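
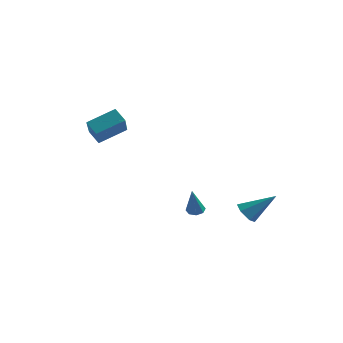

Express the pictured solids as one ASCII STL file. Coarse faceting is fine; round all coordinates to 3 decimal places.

solid 
facet normal -0.728 0.164 0.666
outer loop
vertex -4.145 -3.052 3.422
vertex -3.169 -1.849 4.192
vertex -4.902 -1.695 2.261
endloop
endfacet
facet normal -0.564 -0.695 -0.445
outer loop
vertex -4.211 -1.851 1.628
vertex -4.145 -3.052 3.422
vertex -4.902 -1.695 2.261
endloop
endfacet
facet normal -0.728 0.164 0.666
outer loop
vertex -4.902 -1.695 2.261
vertex -3.169 -1.849 4.192
vertex -3.926 -0.492 3.03
endloop
endfacet
facet normal -0.390 0.699 -0.599
outer loop
vertex -3.926 -0.492 3.03
vertex -4.211 -1.851 1.628
vertex -4.902 -1.695 2.261
endloop
endfacet
facet normal 0.390 -0.700 0.598
outer loop
vertex -4.145 -3.052 3.422
vertex -2.478 -2.005 3.559
vertex -3.169 -1.849 4.192
endloop
endfacet
facet normal -0.564 -0.696 -0.445
outer loop
vertex -3.454 -3.208 2.79
vertex -4.145 -3.052 3.422
vertex -4.211 -1.851 1.628
endloop
endfacet
facet normal 0.390 -0.699 0.599
outer loop
vertex -3.454 -3.208 2.79
vertex -2.478 -2.005 3.559
vertex -4.145 -3.052 3.422
endloop
endfacet
facet normal 0.564 0.696 0.445
outer loop
vertex -3.169 -1.849 4.192
vertex -2.478 -2.005 3.559
vertex -3.926 -0.492 3.03
endloop
endfacet
facet normal -0.390 0.700 -0.599
outer loop
vertex -3.235 -0.648 2.398
vertex -4.211 -1.851 1.628
vertex -3.926 -0.492 3.03
endloop
endfacet
facet normal 0.564 0.695 0.445
outer loop
vertex -3.926 -0.492 3.03
vertex -2.478 -2.005 3.559
vertex -3.235 -0.648 2.398
endloop
endfacet
facet normal 0.728 -0.164 -0.666
outer loop
vertex -3.235 -0.648 2.398
vertex -3.454 -3.208 2.79
vertex -4.211 -1.851 1.628
endloop
endfacet
facet normal 0.727 -0.164 -0.666
outer loop
vertex -2.478 -2.005 3.559
vertex -3.454 -3.208 2.79
vertex -3.235 -0.648 2.398
endloop
endfacet
facet normal -0.677 -0.391 -0.623
outer loop
vertex 2.148 3.374 -4.51
vertex 1.683 3.244 -3.923
vertex 1.646 3.904 -4.297
endloop
endfacet
facet normal 0.518 0.693 -0.502
outer loop
vertex 2.148 3.374 -4.51
vertex 1.646 3.904 -4.297
vertex 3.057 4.036 -2.657
endloop
endfacet
facet normal -0.677 -0.391 -0.624
outer loop
vertex 1.646 3.904 -4.297
vertex 1.683 3.244 -3.923
vertex 1.181 3.773 -3.71
endloop
endfacet
facet normal -0.180 0.981 0.076
outer loop
vertex 1.646 3.904 -4.297
vertex 1.181 3.773 -3.71
vertex 3.057 4.036 -2.657
endloop
endfacet
facet normal -0.677 -0.391 -0.624
outer loop
vertex 1.181 3.773 -3.71
vertex 1.683 3.244 -3.923
vertex 1.218 3.113 -3.336
endloop
endfacet
facet normal -0.490 0.409 0.770
outer loop
vertex 1.181 3.773 -3.71
vertex 1.218 3.113 -3.336
vertex 3.057 4.036 -2.657
endloop
endfacet
facet normal -0.678 -0.390 -0.624
outer loop
vertex 1.218 3.113 -3.336
vertex 1.683 3.244 -3.923
vertex 1.719 2.583 -3.549
endloop
endfacet
facet normal -0.101 -0.452 0.887
outer loop
vertex 1.218 3.113 -3.336
vertex 1.719 2.583 -3.549
vertex 3.057 4.036 -2.657
endloop
endfacet
facet normal -0.678 -0.390 -0.624
outer loop
vertex 1.719 2.583 -3.549
vertex 1.683 3.244 -3.923
vertex 2.184 2.714 -4.136
endloop
endfacet
facet normal 0.598 -0.740 0.308
outer loop
vertex 1.719 2.583 -3.549
vertex 2.184 2.714 -4.136
vertex 3.057 4.036 -2.657
endloop
endfacet
facet normal -0.678 -0.390 -0.623
outer loop
vertex 2.184 2.714 -4.136
vertex 1.683 3.244 -3.923
vertex 2.148 3.374 -4.51
endloop
endfacet
facet normal 0.907 -0.169 -0.385
outer loop
vertex 2.184 2.714 -4.136
vertex 2.148 3.374 -4.51
vertex 3.057 4.036 -2.657
endloop
endfacet
facet normal -0.149 0.454 -0.878
outer loop
vertex 1.198 -1.125 -2.684
vertex 0.943 -0.752 -2.448
vertex 1.431 -0.832 -2.572
endloop
endfacet
facet normal 0.801 -0.579 -0.153
outer loop
vertex 1.198 -1.125 -2.684
vertex 1.431 -0.832 -2.572
vertex 1.217 -1.588 -0.832
endloop
endfacet
facet normal -0.149 0.454 -0.879
outer loop
vertex 1.431 -0.832 -2.572
vertex 0.943 -0.752 -2.448
vertex 1.378 -0.493 -2.388
endloop
endfacet
facet normal 0.986 0.071 0.152
outer loop
vertex 1.431 -0.832 -2.572
vertex 1.378 -0.493 -2.388
vertex 1.217 -1.588 -0.832
endloop
endfacet
facet normal -0.150 0.455 -0.878
outer loop
vertex 1.378 -0.493 -2.388
vertex 0.943 -0.752 -2.448
vertex 1.07 -0.305 -2.238
endloop
endfacet
facet normal 0.615 0.613 0.495
outer loop
vertex 1.378 -0.493 -2.388
vertex 1.07 -0.305 -2.238
vertex 1.217 -1.588 -0.832
endloop
endfacet
facet normal -0.150 0.455 -0.878
outer loop
vertex 1.07 -0.305 -2.238
vertex 0.943 -0.752 -2.448
vertex 0.688 -0.379 -2.211
endloop
endfacet
facet normal -0.094 0.731 0.676
outer loop
vertex 1.07 -0.305 -2.238
vertex 0.688 -0.379 -2.211
vertex 1.217 -1.588 -0.832
endloop
endfacet
facet normal -0.149 0.456 -0.878
outer loop
vertex 0.688 -0.379 -2.211
vertex 0.943 -0.752 -2.448
vertex 0.455 -0.671 -2.323
endloop
endfacet
facet normal -0.727 0.354 0.589
outer loop
vertex 0.688 -0.379 -2.211
vertex 0.455 -0.671 -2.323
vertex 1.217 -1.588 -0.832
endloop
endfacet
facet normal -0.149 0.454 -0.878
outer loop
vertex 0.455 -0.671 -2.323
vertex 0.943 -0.752 -2.448
vertex 0.508 -1.011 -2.508
endloop
endfacet
facet normal -0.912 -0.297 0.284
outer loop
vertex 0.455 -0.671 -2.323
vertex 0.508 -1.011 -2.508
vertex 1.217 -1.588 -0.832
endloop
endfacet
facet normal -0.150 0.455 -0.878
outer loop
vertex 0.508 -1.011 -2.508
vertex 0.943 -0.752 -2.448
vertex 0.816 -1.199 -2.658
endloop
endfacet
facet normal -0.541 -0.839 -0.060
outer loop
vertex 0.508 -1.011 -2.508
vertex 0.816 -1.199 -2.658
vertex 1.217 -1.588 -0.832
endloop
endfacet
facet normal -0.148 0.455 -0.878
outer loop
vertex 0.816 -1.199 -2.658
vertex 0.943 -0.752 -2.448
vertex 1.198 -1.125 -2.684
endloop
endfacet
facet normal 0.169 -0.956 -0.241
outer loop
vertex 0.816 -1.199 -2.658
vertex 1.198 -1.125 -2.684
vertex 1.217 -1.588 -0.832
endloop
endfacet

endsolid


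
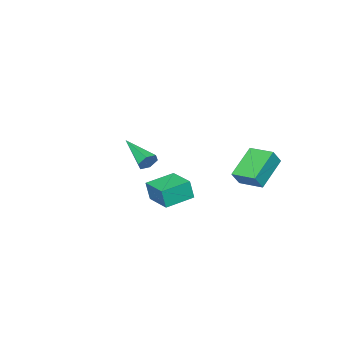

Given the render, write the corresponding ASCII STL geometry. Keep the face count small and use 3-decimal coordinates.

solid 
facet normal 0.239 0.907 -0.347
outer loop
vertex 1.046 -1.401 0.666
vertex 0.781 -1.515 0.186
vertex 0.502 -1.279 0.61
endloop
endfacet
facet normal -0.073 0.128 0.989
outer loop
vertex 1.046 -1.401 0.666
vertex 0.502 -1.279 0.61
vertex 0.319 -3.265 0.854
endloop
endfacet
facet normal 0.241 0.907 -0.346
outer loop
vertex 0.502 -1.279 0.61
vertex 0.781 -1.515 0.186
vertex 0.238 -1.392 0.13
endloop
endfacet
facet normal -0.881 0.137 0.452
outer loop
vertex 0.502 -1.279 0.61
vertex 0.238 -1.392 0.13
vertex 0.319 -3.265 0.854
endloop
endfacet
facet normal 0.241 0.907 -0.346
outer loop
vertex 0.238 -1.392 0.13
vertex 0.781 -1.515 0.186
vertex 0.517 -1.628 -0.294
endloop
endfacet
facet normal -0.866 -0.212 -0.452
outer loop
vertex 0.238 -1.392 0.13
vertex 0.517 -1.628 -0.294
vertex 0.319 -3.265 0.854
endloop
endfacet
facet normal 0.239 0.907 -0.345
outer loop
vertex 0.517 -1.628 -0.294
vertex 0.781 -1.515 0.186
vertex 1.06 -1.75 -0.238
endloop
endfacet
facet normal -0.043 -0.570 -0.820
outer loop
vertex 0.517 -1.628 -0.294
vertex 1.06 -1.75 -0.238
vertex 0.319 -3.265 0.854
endloop
endfacet
facet normal 0.239 0.907 -0.346
outer loop
vertex 1.06 -1.75 -0.238
vertex 0.781 -1.515 0.186
vertex 1.325 -1.637 0.242
endloop
endfacet
facet normal 0.764 -0.579 -0.285
outer loop
vertex 1.06 -1.75 -0.238
vertex 1.325 -1.637 0.242
vertex 0.319 -3.265 0.854
endloop
endfacet
facet normal 0.239 0.907 -0.347
outer loop
vertex 1.325 -1.637 0.242
vertex 0.781 -1.515 0.186
vertex 1.046 -1.401 0.666
endloop
endfacet
facet normal 0.749 -0.230 0.621
outer loop
vertex 1.325 -1.637 0.242
vertex 1.046 -1.401 0.666
vertex 0.319 -3.265 0.854
endloop
endfacet
facet normal -0.846 -0.083 0.527
outer loop
vertex -1.285 2.777 1.735
vertex -1.304 4.076 1.909
vertex -1.76 2.871 0.988
endloop
endfacet
facet normal 0.014 -0.991 -0.133
outer loop
vertex -0.196 3.024 0.011
vertex -1.285 2.777 1.735
vertex -1.76 2.871 0.988
endloop
endfacet
facet normal -0.846 -0.083 0.527
outer loop
vertex -1.76 2.871 0.988
vertex -1.304 4.076 1.909
vertex -1.779 4.169 1.162
endloop
endfacet
facet normal -0.534 0.105 -0.839
outer loop
vertex -1.779 4.169 1.162
vertex -0.196 3.024 0.011
vertex -1.76 2.871 0.988
endloop
endfacet
facet normal 0.534 -0.105 0.839
outer loop
vertex -1.285 2.777 1.735
vertex 0.26 4.229 0.932
vertex -1.304 4.076 1.909
endloop
endfacet
facet normal 0.015 -0.991 -0.133
outer loop
vertex 0.279 2.931 0.758
vertex -1.285 2.777 1.735
vertex -0.196 3.024 0.011
endloop
endfacet
facet normal 0.534 -0.105 0.839
outer loop
vertex 0.279 2.931 0.758
vertex 0.26 4.229 0.932
vertex -1.285 2.777 1.735
endloop
endfacet
facet normal -0.014 0.991 0.132
outer loop
vertex -1.304 4.076 1.909
vertex 0.26 4.229 0.932
vertex -1.779 4.169 1.162
endloop
endfacet
facet normal -0.534 0.105 -0.839
outer loop
vertex -0.215 4.323 0.185
vertex -0.196 3.024 0.011
vertex -1.779 4.169 1.162
endloop
endfacet
facet normal -0.014 0.991 0.134
outer loop
vertex -1.779 4.169 1.162
vertex 0.26 4.229 0.932
vertex -0.215 4.323 0.185
endloop
endfacet
facet normal 0.846 0.083 -0.527
outer loop
vertex -0.215 4.323 0.185
vertex 0.279 2.931 0.758
vertex -0.196 3.024 0.011
endloop
endfacet
facet normal 0.846 0.083 -0.527
outer loop
vertex 0.26 4.229 0.932
vertex 0.279 2.931 0.758
vertex -0.215 4.323 0.185
endloop
endfacet
facet normal -0.930 0.339 0.144
outer loop
vertex 2.423 1.33 1.209
vertex 2.941 2.672 1.392
vertex 2.331 1.5 0.218
endloop
endfacet
facet normal -0.357 -0.925 -0.126
outer loop
vertex 3.679 1.008 0.008
vertex 2.423 1.33 1.209
vertex 2.331 1.5 0.218
endloop
endfacet
facet normal -0.930 0.339 0.144
outer loop
vertex 2.331 1.5 0.218
vertex 2.941 2.672 1.392
vertex 2.849 2.842 0.401
endloop
endfacet
facet normal -0.091 0.169 -0.981
outer loop
vertex 2.849 2.842 0.401
vertex 3.679 1.008 0.008
vertex 2.331 1.5 0.218
endloop
endfacet
facet normal 0.091 -0.169 0.981
outer loop
vertex 2.423 1.33 1.209
vertex 4.289 2.18 1.182
vertex 2.941 2.672 1.392
endloop
endfacet
facet normal -0.357 -0.925 -0.126
outer loop
vertex 3.771 0.838 0.999
vertex 2.423 1.33 1.209
vertex 3.679 1.008 0.008
endloop
endfacet
facet normal 0.091 -0.169 0.981
outer loop
vertex 3.771 0.838 0.999
vertex 4.289 2.18 1.182
vertex 2.423 1.33 1.209
endloop
endfacet
facet normal 0.357 0.925 0.126
outer loop
vertex 2.941 2.672 1.392
vertex 4.289 2.18 1.182
vertex 2.849 2.842 0.401
endloop
endfacet
facet normal -0.091 0.169 -0.981
outer loop
vertex 4.197 2.35 0.191
vertex 3.679 1.008 0.008
vertex 2.849 2.842 0.401
endloop
endfacet
facet normal 0.357 0.925 0.126
outer loop
vertex 2.849 2.842 0.401
vertex 4.289 2.18 1.182
vertex 4.197 2.35 0.191
endloop
endfacet
facet normal 0.930 -0.339 -0.144
outer loop
vertex 4.197 2.35 0.191
vertex 3.771 0.838 0.999
vertex 3.679 1.008 0.008
endloop
endfacet
facet normal 0.930 -0.339 -0.144
outer loop
vertex 4.289 2.18 1.182
vertex 3.771 0.838 0.999
vertex 4.197 2.35 0.191
endloop
endfacet

endsolid


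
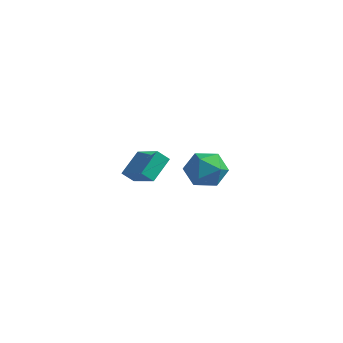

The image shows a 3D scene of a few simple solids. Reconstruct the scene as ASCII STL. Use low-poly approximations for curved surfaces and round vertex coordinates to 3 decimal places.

solid 
facet normal -0.164 0.073 0.984
outer loop
vertex 1.205 3.949 1.556
vertex 0.03 3.591 1.386
vertex 0.912 2.744 1.596
endloop
endfacet
facet normal 0.516 -0.097 0.851
outer loop
vertex 1.205 3.949 1.556
vertex 0.912 2.744 1.596
vertex 1.943 3.112 1.013
endloop
endfacet
facet normal 0.795 0.415 0.442
outer loop
vertex 1.205 3.949 1.556
vertex 1.943 3.112 1.013
vertex 1.699 4.187 0.443
endloop
endfacet
facet normal 0.288 0.902 0.321
outer loop
vertex 1.205 3.949 1.556
vertex 1.699 4.187 0.443
vertex 0.516 4.483 0.673
endloop
endfacet
facet normal -0.305 0.690 0.656
outer loop
vertex 1.205 3.949 1.556
vertex 0.516 4.483 0.673
vertex 0.03 3.591 1.386
endloop
endfacet
facet normal 0.522 -0.706 0.478
outer loop
vertex 1.943 3.112 1.013
vertex 0.912 2.744 1.596
vertex 1.224 2.237 0.507
endloop
endfacet
facet normal -0.579 -0.431 0.693
outer loop
vertex 0.912 2.744 1.596
vertex 0.03 3.591 1.386
vertex 0.041 2.533 0.737
endloop
endfacet
facet normal -0.806 0.569 0.162
outer loop
vertex 0.03 3.591 1.386
vertex 0.516 4.483 0.673
vertex -0.203 3.608 0.167
endloop
endfacet
facet normal 0.154 0.912 -0.380
outer loop
vertex 0.516 4.483 0.673
vertex 1.699 4.187 0.443
vertex 0.828 3.976 -0.416
endloop
endfacet
facet normal 0.975 0.123 -0.185
outer loop
vertex 1.699 4.187 0.443
vertex 1.943 3.112 1.013
vertex 1.71 3.129 -0.206
endloop
endfacet
facet normal -0.288 -0.902 -0.321
outer loop
vertex 0.535 2.771 -0.376
vertex 1.224 2.237 0.507
vertex 0.041 2.533 0.737
endloop
endfacet
facet normal -0.795 -0.415 -0.442
outer loop
vertex 0.535 2.771 -0.376
vertex 0.041 2.533 0.737
vertex -0.203 3.608 0.167
endloop
endfacet
facet normal -0.516 0.097 -0.851
outer loop
vertex 0.535 2.771 -0.376
vertex -0.203 3.608 0.167
vertex 0.828 3.976 -0.416
endloop
endfacet
facet normal 0.164 -0.073 -0.984
outer loop
vertex 0.535 2.771 -0.376
vertex 0.828 3.976 -0.416
vertex 1.71 3.129 -0.206
endloop
endfacet
facet normal 0.305 -0.690 -0.656
outer loop
vertex 0.535 2.771 -0.376
vertex 1.71 3.129 -0.206
vertex 1.224 2.237 0.507
endloop
endfacet
facet normal -0.154 -0.912 0.380
outer loop
vertex 0.041 2.533 0.737
vertex 1.224 2.237 0.507
vertex 0.912 2.744 1.596
endloop
endfacet
facet normal -0.975 -0.123 0.185
outer loop
vertex -0.203 3.608 0.167
vertex 0.041 2.533 0.737
vertex 0.03 3.591 1.386
endloop
endfacet
facet normal -0.522 0.706 -0.478
outer loop
vertex 0.828 3.976 -0.416
vertex -0.203 3.608 0.167
vertex 0.516 4.483 0.673
endloop
endfacet
facet normal 0.579 0.431 -0.693
outer loop
vertex 1.71 3.129 -0.206
vertex 0.828 3.976 -0.416
vertex 1.699 4.187 0.443
endloop
endfacet
facet normal 0.806 -0.569 -0.162
outer loop
vertex 1.224 2.237 0.507
vertex 1.71 3.129 -0.206
vertex 1.943 3.112 1.013
endloop
endfacet
facet normal -0.489 -0.520 0.700
outer loop
vertex 2.124 -3.644 3.627
vertex 2.127 -2.384 4.564
vertex 0.571 -3.121 2.93
endloop
endfacet
facet normal -0.003 -0.803 -0.596
outer loop
vertex 0.973 -2.696 2.356
vertex 2.124 -3.644 3.627
vertex 0.571 -3.121 2.93
endloop
endfacet
facet normal -0.489 -0.520 0.700
outer loop
vertex 0.571 -3.121 2.93
vertex 2.127 -2.384 4.564
vertex 0.575 -1.862 3.867
endloop
endfacet
facet normal -0.871 0.295 -0.392
outer loop
vertex 0.575 -1.862 3.867
vertex 0.973 -2.696 2.356
vertex 0.571 -3.121 2.93
endloop
endfacet
facet normal 0.871 -0.294 0.393
outer loop
vertex 2.124 -3.644 3.627
vertex 2.529 -1.959 3.99
vertex 2.127 -2.384 4.564
endloop
endfacet
facet normal -0.002 -0.802 -0.597
outer loop
vertex 2.525 -3.218 3.053
vertex 2.124 -3.644 3.627
vertex 0.973 -2.696 2.356
endloop
endfacet
facet normal 0.872 -0.294 0.391
outer loop
vertex 2.525 -3.218 3.053
vertex 2.529 -1.959 3.99
vertex 2.124 -3.644 3.627
endloop
endfacet
facet normal 0.002 0.803 0.596
outer loop
vertex 2.127 -2.384 4.564
vertex 2.529 -1.959 3.99
vertex 0.575 -1.862 3.867
endloop
endfacet
facet normal -0.872 0.293 -0.392
outer loop
vertex 0.976 -1.436 3.293
vertex 0.973 -2.696 2.356
vertex 0.575 -1.862 3.867
endloop
endfacet
facet normal 0.002 0.802 0.597
outer loop
vertex 0.575 -1.862 3.867
vertex 2.529 -1.959 3.99
vertex 0.976 -1.436 3.293
endloop
endfacet
facet normal 0.489 0.520 -0.700
outer loop
vertex 0.976 -1.436 3.293
vertex 2.525 -3.218 3.053
vertex 0.973 -2.696 2.356
endloop
endfacet
facet normal 0.489 0.520 -0.700
outer loop
vertex 2.529 -1.959 3.99
vertex 2.525 -3.218 3.053
vertex 0.976 -1.436 3.293
endloop
endfacet

endsolid


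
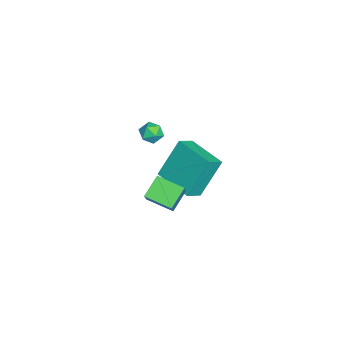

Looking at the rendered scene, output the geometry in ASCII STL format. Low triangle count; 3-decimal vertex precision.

solid 
facet normal -0.691 -0.717 0.094
outer loop
vertex 0.694 -1.22 -2.818
vertex 0.008 -0.316 -0.968
vertex 0.057 -0.672 -3.322
endloop
endfacet
facet normal 0.316 -0.416 -0.852
outer loop
vertex 1.452 0.776 -3.512
vertex 0.694 -1.22 -2.818
vertex 0.057 -0.672 -3.322
endloop
endfacet
facet normal -0.691 -0.717 0.094
outer loop
vertex 0.057 -0.672 -3.322
vertex 0.008 -0.316 -0.968
vertex -0.629 0.232 -1.472
endloop
endfacet
facet normal -0.650 0.559 -0.514
outer loop
vertex -0.629 0.232 -1.472
vertex 1.452 0.776 -3.512
vertex 0.057 -0.672 -3.322
endloop
endfacet
facet normal 0.650 -0.559 0.514
outer loop
vertex 0.694 -1.22 -2.818
vertex 1.403 1.132 -1.158
vertex 0.008 -0.316 -0.968
endloop
endfacet
facet normal 0.316 -0.416 -0.852
outer loop
vertex 2.089 0.228 -3.008
vertex 0.694 -1.22 -2.818
vertex 1.452 0.776 -3.512
endloop
endfacet
facet normal 0.650 -0.559 0.514
outer loop
vertex 2.089 0.228 -3.008
vertex 1.403 1.132 -1.158
vertex 0.694 -1.22 -2.818
endloop
endfacet
facet normal -0.316 0.416 0.852
outer loop
vertex 0.008 -0.316 -0.968
vertex 1.403 1.132 -1.158
vertex -0.629 0.232 -1.472
endloop
endfacet
facet normal -0.650 0.559 -0.514
outer loop
vertex 0.766 1.68 -1.662
vertex 1.452 0.776 -3.512
vertex -0.629 0.232 -1.472
endloop
endfacet
facet normal -0.316 0.416 0.852
outer loop
vertex -0.629 0.232 -1.472
vertex 1.403 1.132 -1.158
vertex 0.766 1.68 -1.662
endloop
endfacet
facet normal 0.691 0.717 -0.094
outer loop
vertex 0.766 1.68 -1.662
vertex 2.089 0.228 -3.008
vertex 1.452 0.776 -3.512
endloop
endfacet
facet normal 0.691 0.717 -0.094
outer loop
vertex 1.403 1.132 -1.158
vertex 2.089 0.228 -3.008
vertex 0.766 1.68 -1.662
endloop
endfacet
facet normal -0.679 0.409 0.609
outer loop
vertex 3.637 -0.949 -0.26
vertex 4.018 0.264 -0.649
vertex 2.293 -0.998 -1.726
endloop
endfacet
facet normal -0.286 -0.912 0.293
outer loop
vertex 3.102 -1.484 -2.451
vertex 3.637 -0.949 -0.26
vertex 2.293 -0.998 -1.726
endloop
endfacet
facet normal -0.680 0.409 0.609
outer loop
vertex 2.293 -0.998 -1.726
vertex 4.018 0.264 -0.649
vertex 2.674 0.215 -2.116
endloop
endfacet
facet normal -0.675 -0.025 -0.737
outer loop
vertex 2.674 0.215 -2.116
vertex 3.102 -1.484 -2.451
vertex 2.293 -0.998 -1.726
endloop
endfacet
facet normal 0.675 0.024 0.737
outer loop
vertex 3.637 -0.949 -0.26
vertex 4.827 -0.222 -1.374
vertex 4.018 0.264 -0.649
endloop
endfacet
facet normal -0.286 -0.912 0.293
outer loop
vertex 4.446 -1.435 -0.984
vertex 3.637 -0.949 -0.26
vertex 3.102 -1.484 -2.451
endloop
endfacet
facet normal 0.675 0.025 0.737
outer loop
vertex 4.446 -1.435 -0.984
vertex 4.827 -0.222 -1.374
vertex 3.637 -0.949 -0.26
endloop
endfacet
facet normal 0.286 0.912 -0.293
outer loop
vertex 4.018 0.264 -0.649
vertex 4.827 -0.222 -1.374
vertex 2.674 0.215 -2.116
endloop
endfacet
facet normal -0.675 -0.025 -0.738
outer loop
vertex 3.483 -0.271 -2.84
vertex 3.102 -1.484 -2.451
vertex 2.674 0.215 -2.116
endloop
endfacet
facet normal 0.286 0.912 -0.293
outer loop
vertex 2.674 0.215 -2.116
vertex 4.827 -0.222 -1.374
vertex 3.483 -0.271 -2.84
endloop
endfacet
facet normal 0.680 -0.409 -0.609
outer loop
vertex 3.483 -0.271 -2.84
vertex 4.446 -1.435 -0.984
vertex 3.102 -1.484 -2.451
endloop
endfacet
facet normal 0.679 -0.409 -0.609
outer loop
vertex 4.827 -0.222 -1.374
vertex 4.446 -1.435 -0.984
vertex 3.483 -0.271 -2.84
endloop
endfacet
facet normal -0.202 0.034 0.979
outer loop
vertex -2.218 -1.398 -1.864
vertex -2.584 -1.935 -1.921
vertex -1.948 -1.986 -1.788
endloop
endfacet
facet normal 0.441 0.311 0.842
outer loop
vertex -2.218 -1.398 -1.864
vertex -1.948 -1.986 -1.788
vertex -1.633 -1.524 -2.124
endloop
endfacet
facet normal 0.354 0.852 0.384
outer loop
vertex -2.218 -1.398 -1.864
vertex -1.633 -1.524 -2.124
vertex -2.075 -1.187 -2.464
endloop
endfacet
facet normal -0.342 0.909 0.238
outer loop
vertex -2.218 -1.398 -1.864
vertex -2.075 -1.187 -2.464
vertex -2.663 -1.441 -2.339
endloop
endfacet
facet normal -0.686 0.403 0.606
outer loop
vertex -2.218 -1.398 -1.864
vertex -2.663 -1.441 -2.339
vertex -2.584 -1.935 -1.921
endloop
endfacet
facet normal 0.833 -0.189 0.521
outer loop
vertex -1.633 -1.524 -2.124
vertex -1.948 -1.986 -1.788
vertex -1.637 -2.139 -2.341
endloop
endfacet
facet normal -0.206 -0.639 0.741
outer loop
vertex -1.948 -1.986 -1.788
vertex -2.584 -1.935 -1.921
vertex -2.225 -2.393 -2.216
endloop
endfacet
facet normal -0.990 -0.042 0.137
outer loop
vertex -2.584 -1.935 -1.921
vertex -2.663 -1.441 -2.339
vertex -2.667 -2.056 -2.556
endloop
endfacet
facet normal -0.433 0.776 -0.458
outer loop
vertex -2.663 -1.441 -2.339
vertex -2.075 -1.187 -2.464
vertex -2.352 -1.594 -2.892
endloop
endfacet
facet normal 0.693 0.686 -0.221
outer loop
vertex -2.075 -1.187 -2.464
vertex -1.633 -1.524 -2.124
vertex -1.716 -1.645 -2.759
endloop
endfacet
facet normal 0.342 -0.909 -0.238
outer loop
vertex -2.082 -2.182 -2.816
vertex -1.637 -2.139 -2.341
vertex -2.225 -2.393 -2.216
endloop
endfacet
facet normal -0.354 -0.852 -0.384
outer loop
vertex -2.082 -2.182 -2.816
vertex -2.225 -2.393 -2.216
vertex -2.667 -2.056 -2.556
endloop
endfacet
facet normal -0.441 -0.311 -0.842
outer loop
vertex -2.082 -2.182 -2.816
vertex -2.667 -2.056 -2.556
vertex -2.352 -1.594 -2.892
endloop
endfacet
facet normal 0.202 -0.034 -0.979
outer loop
vertex -2.082 -2.182 -2.816
vertex -2.352 -1.594 -2.892
vertex -1.716 -1.645 -2.759
endloop
endfacet
facet normal 0.686 -0.403 -0.606
outer loop
vertex -2.082 -2.182 -2.816
vertex -1.716 -1.645 -2.759
vertex -1.637 -2.139 -2.341
endloop
endfacet
facet normal 0.433 -0.776 0.458
outer loop
vertex -2.225 -2.393 -2.216
vertex -1.637 -2.139 -2.341
vertex -1.948 -1.986 -1.788
endloop
endfacet
facet normal -0.693 -0.686 0.221
outer loop
vertex -2.667 -2.056 -2.556
vertex -2.225 -2.393 -2.216
vertex -2.584 -1.935 -1.921
endloop
endfacet
facet normal -0.833 0.189 -0.521
outer loop
vertex -2.352 -1.594 -2.892
vertex -2.667 -2.056 -2.556
vertex -2.663 -1.441 -2.339
endloop
endfacet
facet normal 0.206 0.639 -0.741
outer loop
vertex -1.716 -1.645 -2.759
vertex -2.352 -1.594 -2.892
vertex -2.075 -1.187 -2.464
endloop
endfacet
facet normal 0.990 0.042 -0.137
outer loop
vertex -1.637 -2.139 -2.341
vertex -1.716 -1.645 -2.759
vertex -1.633 -1.524 -2.124
endloop
endfacet

endsolid


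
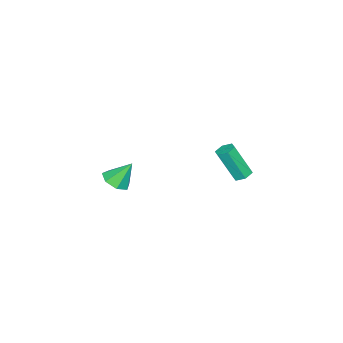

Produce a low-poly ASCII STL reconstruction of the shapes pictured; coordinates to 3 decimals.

solid 
facet normal 0.278 -0.473 -0.836
outer loop
vertex 1.374 -3.202 -0.738
vertex 0.68 -3.657 -0.711
vertex 0.805 -2.926 -1.083
endloop
endfacet
facet normal 0.367 0.921 0.132
outer loop
vertex 1.374 -3.202 -0.738
vertex 0.805 -2.926 -1.083
vertex 0.26 -2.943 0.551
endloop
endfacet
facet normal 0.279 -0.473 -0.836
outer loop
vertex 0.805 -2.926 -1.083
vertex 0.68 -3.657 -0.711
vertex 0.143 -3.2 -1.149
endloop
endfacet
facet normal -0.370 0.922 -0.114
outer loop
vertex 0.805 -2.926 -1.083
vertex 0.143 -3.2 -1.149
vertex 0.26 -2.943 0.551
endloop
endfacet
facet normal 0.279 -0.473 -0.836
outer loop
vertex 0.143 -3.2 -1.149
vertex 0.68 -3.657 -0.711
vertex -0.115 -3.819 -0.885
endloop
endfacet
facet normal -0.922 0.387 0.005
outer loop
vertex 0.143 -3.2 -1.149
vertex -0.115 -3.819 -0.885
vertex 0.26 -2.943 0.551
endloop
endfacet
facet normal 0.279 -0.473 -0.836
outer loop
vertex -0.115 -3.819 -0.885
vertex 0.68 -3.657 -0.711
vertex 0.226 -4.316 -0.49
endloop
endfacet
facet normal -0.873 -0.281 0.399
outer loop
vertex -0.115 -3.819 -0.885
vertex 0.226 -4.316 -0.49
vertex 0.26 -2.943 0.551
endloop
endfacet
facet normal 0.279 -0.473 -0.836
outer loop
vertex 0.226 -4.316 -0.49
vertex 0.68 -3.657 -0.711
vertex 0.909 -4.316 -0.262
endloop
endfacet
facet normal -0.258 -0.580 0.773
outer loop
vertex 0.226 -4.316 -0.49
vertex 0.909 -4.316 -0.262
vertex 0.26 -2.943 0.551
endloop
endfacet
facet normal 0.278 -0.473 -0.836
outer loop
vertex 0.909 -4.316 -0.262
vertex 0.68 -3.657 -0.711
vertex 1.42 -3.821 -0.372
endloop
endfacet
facet normal 0.456 -0.284 0.843
outer loop
vertex 0.909 -4.316 -0.262
vertex 1.42 -3.821 -0.372
vertex 0.26 -2.943 0.551
endloop
endfacet
facet normal 0.278 -0.474 -0.836
outer loop
vertex 1.42 -3.821 -0.372
vertex 0.68 -3.657 -0.711
vertex 1.374 -3.202 -0.738
endloop
endfacet
facet normal 0.735 0.385 0.558
outer loop
vertex 1.42 -3.821 -0.372
vertex 1.374 -3.202 -0.738
vertex 0.26 -2.943 0.551
endloop
endfacet
facet normal -0.136 0.442 -0.887
outer loop
vertex 1.14 3.291 2.104
vertex 0.63 3.403 2.238
vertex 1.023 3.755 2.353
endloop
endfacet
facet normal 0.967 0.255 -0.021
outer loop
vertex 1.14 3.291 2.104
vertex 1.023 3.755 2.353
vertex 1.401 2.444 3.808
endloop
endfacet
facet normal 0.966 0.256 -0.020
outer loop
vertex 1.401 2.444 3.808
vertex 1.023 3.755 2.353
vertex 1.283 2.909 4.056
endloop
endfacet
facet normal 0.136 -0.439 0.888
outer loop
vertex 1.401 2.444 3.808
vertex 1.283 2.909 4.056
vertex 0.89 2.557 3.942
endloop
endfacet
facet normal -0.135 0.441 -0.887
outer loop
vertex 1.023 3.755 2.353
vertex 0.63 3.403 2.238
vertex 0.512 3.868 2.487
endloop
endfacet
facet normal 0.295 0.873 0.389
outer loop
vertex 1.023 3.755 2.353
vertex 0.512 3.868 2.487
vertex 1.283 2.909 4.056
endloop
endfacet
facet normal 0.295 0.873 0.389
outer loop
vertex 1.283 2.909 4.056
vertex 0.512 3.868 2.487
vertex 0.773 3.021 4.191
endloop
endfacet
facet normal 0.138 -0.441 0.887
outer loop
vertex 1.283 2.909 4.056
vertex 0.773 3.021 4.191
vertex 0.89 2.557 3.942
endloop
endfacet
facet normal -0.135 0.441 -0.887
outer loop
vertex 0.512 3.868 2.487
vertex 0.63 3.403 2.238
vertex 0.119 3.516 2.372
endloop
endfacet
facet normal -0.672 0.617 0.410
outer loop
vertex 0.512 3.868 2.487
vertex 0.119 3.516 2.372
vertex 0.773 3.021 4.191
endloop
endfacet
facet normal -0.672 0.617 0.410
outer loop
vertex 0.773 3.021 4.191
vertex 0.119 3.516 2.372
vertex 0.38 2.669 4.076
endloop
endfacet
facet normal 0.136 -0.442 0.887
outer loop
vertex 0.773 3.021 4.191
vertex 0.38 2.669 4.076
vertex 0.89 2.557 3.942
endloop
endfacet
facet normal -0.136 0.439 -0.888
outer loop
vertex 0.119 3.516 2.372
vertex 0.63 3.403 2.238
vertex 0.237 3.051 2.124
endloop
endfacet
facet normal -0.966 -0.256 0.021
outer loop
vertex 0.119 3.516 2.372
vertex 0.237 3.051 2.124
vertex 0.38 2.669 4.076
endloop
endfacet
facet normal -0.967 -0.255 0.021
outer loop
vertex 0.38 2.669 4.076
vertex 0.237 3.051 2.124
vertex 0.497 2.205 3.827
endloop
endfacet
facet normal 0.136 -0.442 0.887
outer loop
vertex 0.38 2.669 4.076
vertex 0.497 2.205 3.827
vertex 0.89 2.557 3.942
endloop
endfacet
facet normal -0.138 0.441 -0.887
outer loop
vertex 0.237 3.051 2.124
vertex 0.63 3.403 2.238
vertex 0.747 2.939 1.989
endloop
endfacet
facet normal -0.295 -0.873 -0.389
outer loop
vertex 0.237 3.051 2.124
vertex 0.747 2.939 1.989
vertex 0.497 2.205 3.827
endloop
endfacet
facet normal -0.295 -0.873 -0.389
outer loop
vertex 0.497 2.205 3.827
vertex 0.747 2.939 1.989
vertex 1.008 2.092 3.693
endloop
endfacet
facet normal 0.135 -0.441 0.887
outer loop
vertex 0.497 2.205 3.827
vertex 1.008 2.092 3.693
vertex 0.89 2.557 3.942
endloop
endfacet
facet normal -0.136 0.442 -0.887
outer loop
vertex 0.747 2.939 1.989
vertex 0.63 3.403 2.238
vertex 1.14 3.291 2.104
endloop
endfacet
facet normal 0.672 -0.617 -0.410
outer loop
vertex 0.747 2.939 1.989
vertex 1.14 3.291 2.104
vertex 1.008 2.092 3.693
endloop
endfacet
facet normal 0.672 -0.617 -0.410
outer loop
vertex 1.008 2.092 3.693
vertex 1.14 3.291 2.104
vertex 1.401 2.444 3.808
endloop
endfacet
facet normal 0.135 -0.441 0.887
outer loop
vertex 1.008 2.092 3.693
vertex 1.401 2.444 3.808
vertex 0.89 2.557 3.942
endloop
endfacet

endsolid


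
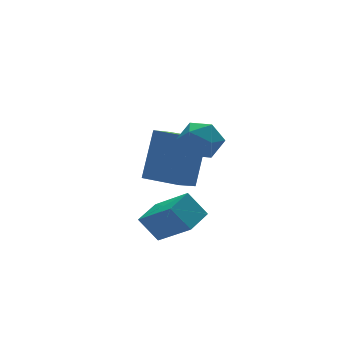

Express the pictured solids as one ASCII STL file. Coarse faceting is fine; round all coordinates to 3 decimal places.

solid 
facet normal -0.137 0.121 0.983
outer loop
vertex -0.656 1.373 2.501
vertex -1.049 0.726 2.526
vertex -0.299 0.719 2.631
endloop
endfacet
facet normal 0.479 0.415 0.773
outer loop
vertex -0.656 1.373 2.501
vertex -0.299 0.719 2.631
vertex 0.008 1.231 2.166
endloop
endfacet
facet normal 0.331 0.903 0.274
outer loop
vertex -0.656 1.373 2.501
vertex 0.008 1.231 2.166
vertex -0.552 1.556 1.773
endloop
endfacet
facet normal -0.375 0.910 0.175
outer loop
vertex -0.656 1.373 2.501
vertex -0.552 1.556 1.773
vertex -1.205 1.244 1.996
endloop
endfacet
facet normal -0.664 0.427 0.613
outer loop
vertex -0.656 1.373 2.501
vertex -1.205 1.244 1.996
vertex -1.049 0.726 2.526
endloop
endfacet
facet normal 0.876 -0.097 0.472
outer loop
vertex 0.008 1.231 2.166
vertex -0.299 0.719 2.631
vertex 0.025 0.496 1.984
endloop
endfacet
facet normal -0.119 -0.571 0.812
outer loop
vertex -0.299 0.719 2.631
vertex -1.049 0.726 2.526
vertex -0.628 0.184 2.207
endloop
endfacet
facet normal -0.974 -0.075 0.213
outer loop
vertex -1.049 0.726 2.526
vertex -1.205 1.244 1.996
vertex -1.188 0.509 1.814
endloop
endfacet
facet normal -0.506 0.705 -0.497
outer loop
vertex -1.205 1.244 1.996
vertex -0.552 1.556 1.773
vertex -0.881 1.021 1.349
endloop
endfacet
facet normal 0.638 0.693 -0.336
outer loop
vertex -0.552 1.556 1.773
vertex 0.008 1.231 2.166
vertex -0.131 1.014 1.454
endloop
endfacet
facet normal 0.375 -0.910 -0.175
outer loop
vertex -0.524 0.367 1.479
vertex 0.025 0.496 1.984
vertex -0.628 0.184 2.207
endloop
endfacet
facet normal -0.331 -0.903 -0.274
outer loop
vertex -0.524 0.367 1.479
vertex -0.628 0.184 2.207
vertex -1.188 0.509 1.814
endloop
endfacet
facet normal -0.479 -0.415 -0.773
outer loop
vertex -0.524 0.367 1.479
vertex -1.188 0.509 1.814
vertex -0.881 1.021 1.349
endloop
endfacet
facet normal 0.137 -0.121 -0.983
outer loop
vertex -0.524 0.367 1.479
vertex -0.881 1.021 1.349
vertex -0.131 1.014 1.454
endloop
endfacet
facet normal 0.664 -0.427 -0.613
outer loop
vertex -0.524 0.367 1.479
vertex -0.131 1.014 1.454
vertex 0.025 0.496 1.984
endloop
endfacet
facet normal 0.506 -0.705 0.497
outer loop
vertex -0.628 0.184 2.207
vertex 0.025 0.496 1.984
vertex -0.299 0.719 2.631
endloop
endfacet
facet normal -0.638 -0.693 0.336
outer loop
vertex -1.188 0.509 1.814
vertex -0.628 0.184 2.207
vertex -1.049 0.726 2.526
endloop
endfacet
facet normal -0.876 0.097 -0.472
outer loop
vertex -0.881 1.021 1.349
vertex -1.188 0.509 1.814
vertex -1.205 1.244 1.996
endloop
endfacet
facet normal 0.119 0.571 -0.812
outer loop
vertex -0.131 1.014 1.454
vertex -0.881 1.021 1.349
vertex -0.552 1.556 1.773
endloop
endfacet
facet normal 0.974 0.075 -0.213
outer loop
vertex 0.025 0.496 1.984
vertex -0.131 1.014 1.454
vertex 0.008 1.231 2.166
endloop
endfacet
facet normal -0.410 0.481 0.775
outer loop
vertex -2.333 -0.415 0.282
vertex -1.503 0.041 0.438
vertex -2.774 0.705 -0.646
endloop
endfacet
facet normal -0.865 -0.475 -0.162
outer loop
vertex -2.377 0.239 -1.398
vertex -2.333 -0.415 0.282
vertex -2.774 0.705 -0.646
endloop
endfacet
facet normal -0.410 0.481 0.775
outer loop
vertex -2.774 0.705 -0.646
vertex -1.503 0.041 0.438
vertex -1.944 1.161 -0.49
endloop
endfacet
facet normal -0.290 0.737 -0.610
outer loop
vertex -1.944 1.161 -0.49
vertex -2.377 0.239 -1.398
vertex -2.774 0.705 -0.646
endloop
endfacet
facet normal 0.290 -0.737 0.610
outer loop
vertex -2.333 -0.415 0.282
vertex -1.106 -0.425 -0.314
vertex -1.503 0.041 0.438
endloop
endfacet
facet normal -0.865 -0.475 -0.162
outer loop
vertex -1.936 -0.881 -0.47
vertex -2.333 -0.415 0.282
vertex -2.377 0.239 -1.398
endloop
endfacet
facet normal 0.290 -0.737 0.610
outer loop
vertex -1.936 -0.881 -0.47
vertex -1.106 -0.425 -0.314
vertex -2.333 -0.415 0.282
endloop
endfacet
facet normal 0.865 0.475 0.162
outer loop
vertex -1.503 0.041 0.438
vertex -1.106 -0.425 -0.314
vertex -1.944 1.161 -0.49
endloop
endfacet
facet normal -0.290 0.737 -0.610
outer loop
vertex -1.547 0.695 -1.242
vertex -2.377 0.239 -1.398
vertex -1.944 1.161 -0.49
endloop
endfacet
facet normal 0.865 0.475 0.162
outer loop
vertex -1.944 1.161 -0.49
vertex -1.106 -0.425 -0.314
vertex -1.547 0.695 -1.242
endloop
endfacet
facet normal 0.410 -0.481 -0.775
outer loop
vertex -1.547 0.695 -1.242
vertex -1.936 -0.881 -0.47
vertex -2.377 0.239 -1.398
endloop
endfacet
facet normal 0.410 -0.481 -0.775
outer loop
vertex -1.106 -0.425 -0.314
vertex -1.936 -0.881 -0.47
vertex -1.547 0.695 -1.242
endloop
endfacet
facet normal -0.834 -0.312 0.455
outer loop
vertex 0.039 2.525 1.191
vertex -0.525 3.796 1.03
vertex -0.666 2.003 -0.46
endloop
endfacet
facet normal 0.403 -0.908 0.115
outer loop
vertex 0.085 2.284 -0.87
vertex 0.039 2.525 1.191
vertex -0.666 2.003 -0.46
endloop
endfacet
facet normal -0.834 -0.312 0.455
outer loop
vertex -0.666 2.003 -0.46
vertex -0.525 3.796 1.03
vertex -1.23 3.274 -0.622
endloop
endfacet
facet normal -0.377 -0.280 -0.883
outer loop
vertex -1.23 3.274 -0.622
vertex 0.085 2.284 -0.87
vertex -0.666 2.003 -0.46
endloop
endfacet
facet normal 0.377 0.279 0.883
outer loop
vertex 0.039 2.525 1.191
vertex 0.226 4.077 0.62
vertex -0.525 3.796 1.03
endloop
endfacet
facet normal 0.403 -0.908 0.115
outer loop
vertex 0.79 2.806 0.782
vertex 0.039 2.525 1.191
vertex 0.085 2.284 -0.87
endloop
endfacet
facet normal 0.376 0.280 0.883
outer loop
vertex 0.79 2.806 0.782
vertex 0.226 4.077 0.62
vertex 0.039 2.525 1.191
endloop
endfacet
facet normal -0.403 0.908 -0.115
outer loop
vertex -0.525 3.796 1.03
vertex 0.226 4.077 0.62
vertex -1.23 3.274 -0.622
endloop
endfacet
facet normal -0.377 -0.279 -0.883
outer loop
vertex -0.479 3.555 -1.031
vertex 0.085 2.284 -0.87
vertex -1.23 3.274 -0.622
endloop
endfacet
facet normal -0.403 0.908 -0.115
outer loop
vertex -1.23 3.274 -0.622
vertex 0.226 4.077 0.62
vertex -0.479 3.555 -1.031
endloop
endfacet
facet normal 0.834 0.313 -0.455
outer loop
vertex -0.479 3.555 -1.031
vertex 0.79 2.806 0.782
vertex 0.085 2.284 -0.87
endloop
endfacet
facet normal 0.834 0.312 -0.455
outer loop
vertex 0.226 4.077 0.62
vertex 0.79 2.806 0.782
vertex -0.479 3.555 -1.031
endloop
endfacet

endsolid


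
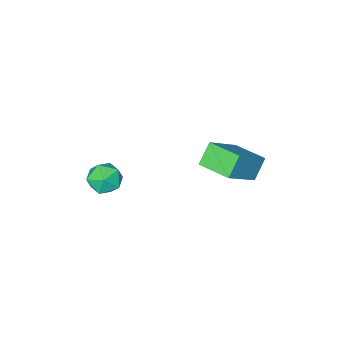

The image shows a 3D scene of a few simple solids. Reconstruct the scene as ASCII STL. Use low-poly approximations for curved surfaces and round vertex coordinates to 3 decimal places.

solid 
facet normal 0.013 0.302 0.953
outer loop
vertex 3.39 -2.101 3.104
vertex 3.963 -2.704 3.287
vertex 4.222 -1.932 3.039
endloop
endfacet
facet normal -0.132 0.846 0.516
outer loop
vertex 3.39 -2.101 3.104
vertex 4.222 -1.932 3.039
vertex 3.682 -1.652 2.442
endloop
endfacet
facet normal -0.719 0.680 0.144
outer loop
vertex 3.39 -2.101 3.104
vertex 3.682 -1.652 2.442
vertex 3.09 -2.253 2.321
endloop
endfacet
facet normal -0.935 0.032 0.352
outer loop
vertex 3.39 -2.101 3.104
vertex 3.09 -2.253 2.321
vertex 3.264 -2.902 2.843
endloop
endfacet
facet normal -0.484 -0.201 0.852
outer loop
vertex 3.39 -2.101 3.104
vertex 3.264 -2.902 2.843
vertex 3.963 -2.704 3.287
endloop
endfacet
facet normal 0.410 0.910 0.056
outer loop
vertex 3.682 -1.652 2.442
vertex 4.222 -1.932 3.039
vertex 4.436 -1.978 2.217
endloop
endfacet
facet normal 0.644 0.030 0.764
outer loop
vertex 4.222 -1.932 3.039
vertex 3.963 -2.704 3.287
vertex 4.61 -2.627 2.739
endloop
endfacet
facet normal -0.160 -0.783 0.601
outer loop
vertex 3.963 -2.704 3.287
vertex 3.264 -2.902 2.843
vertex 4.018 -3.228 2.618
endloop
endfacet
facet normal -0.889 -0.406 -0.209
outer loop
vertex 3.264 -2.902 2.843
vertex 3.09 -2.253 2.321
vertex 3.478 -2.948 2.021
endloop
endfacet
facet normal -0.539 0.641 -0.546
outer loop
vertex 3.09 -2.253 2.321
vertex 3.682 -1.652 2.442
vertex 3.737 -2.176 1.773
endloop
endfacet
facet normal 0.935 -0.032 -0.352
outer loop
vertex 4.31 -2.779 1.956
vertex 4.436 -1.978 2.217
vertex 4.61 -2.627 2.739
endloop
endfacet
facet normal 0.719 -0.680 -0.144
outer loop
vertex 4.31 -2.779 1.956
vertex 4.61 -2.627 2.739
vertex 4.018 -3.228 2.618
endloop
endfacet
facet normal 0.132 -0.846 -0.516
outer loop
vertex 4.31 -2.779 1.956
vertex 4.018 -3.228 2.618
vertex 3.478 -2.948 2.021
endloop
endfacet
facet normal -0.013 -0.302 -0.953
outer loop
vertex 4.31 -2.779 1.956
vertex 3.478 -2.948 2.021
vertex 3.737 -2.176 1.773
endloop
endfacet
facet normal 0.484 0.201 -0.852
outer loop
vertex 4.31 -2.779 1.956
vertex 3.737 -2.176 1.773
vertex 4.436 -1.978 2.217
endloop
endfacet
facet normal 0.889 0.406 0.209
outer loop
vertex 4.61 -2.627 2.739
vertex 4.436 -1.978 2.217
vertex 4.222 -1.932 3.039
endloop
endfacet
facet normal 0.539 -0.641 0.546
outer loop
vertex 4.018 -3.228 2.618
vertex 4.61 -2.627 2.739
vertex 3.963 -2.704 3.287
endloop
endfacet
facet normal -0.410 -0.910 -0.056
outer loop
vertex 3.478 -2.948 2.021
vertex 4.018 -3.228 2.618
vertex 3.264 -2.902 2.843
endloop
endfacet
facet normal -0.644 -0.030 -0.764
outer loop
vertex 3.737 -2.176 1.773
vertex 3.478 -2.948 2.021
vertex 3.09 -2.253 2.321
endloop
endfacet
facet normal 0.160 0.783 -0.601
outer loop
vertex 4.436 -1.978 2.217
vertex 3.737 -2.176 1.773
vertex 3.682 -1.652 2.442
endloop
endfacet
facet normal -0.757 -0.143 -0.637
outer loop
vertex -1.849 -1.151 2.496
vertex -2.215 0.362 2.591
vertex -1.142 -0.924 1.605
endloop
endfacet
facet normal 0.235 -0.970 -0.061
outer loop
vertex 0.455 -0.622 2.949
vertex -1.849 -1.151 2.496
vertex -1.142 -0.924 1.605
endloop
endfacet
facet normal -0.757 -0.143 -0.637
outer loop
vertex -1.142 -0.924 1.605
vertex -2.215 0.362 2.591
vertex -1.508 0.589 1.7
endloop
endfacet
facet normal 0.610 0.196 -0.768
outer loop
vertex -1.508 0.589 1.7
vertex 0.455 -0.622 2.949
vertex -1.142 -0.924 1.605
endloop
endfacet
facet normal -0.610 -0.196 0.768
outer loop
vertex -1.849 -1.151 2.496
vertex -0.618 0.664 3.935
vertex -2.215 0.362 2.591
endloop
endfacet
facet normal 0.235 -0.970 -0.061
outer loop
vertex -0.252 -0.849 3.84
vertex -1.849 -1.151 2.496
vertex 0.455 -0.622 2.949
endloop
endfacet
facet normal -0.610 -0.196 0.768
outer loop
vertex -0.252 -0.849 3.84
vertex -0.618 0.664 3.935
vertex -1.849 -1.151 2.496
endloop
endfacet
facet normal -0.235 0.970 0.061
outer loop
vertex -2.215 0.362 2.591
vertex -0.618 0.664 3.935
vertex -1.508 0.589 1.7
endloop
endfacet
facet normal 0.610 0.196 -0.768
outer loop
vertex 0.089 0.891 3.044
vertex 0.455 -0.622 2.949
vertex -1.508 0.589 1.7
endloop
endfacet
facet normal -0.235 0.970 0.061
outer loop
vertex -1.508 0.589 1.7
vertex -0.618 0.664 3.935
vertex 0.089 0.891 3.044
endloop
endfacet
facet normal 0.757 0.143 0.637
outer loop
vertex 0.089 0.891 3.044
vertex -0.252 -0.849 3.84
vertex 0.455 -0.622 2.949
endloop
endfacet
facet normal 0.757 0.143 0.637
outer loop
vertex -0.618 0.664 3.935
vertex -0.252 -0.849 3.84
vertex 0.089 0.891 3.044
endloop
endfacet

endsolid


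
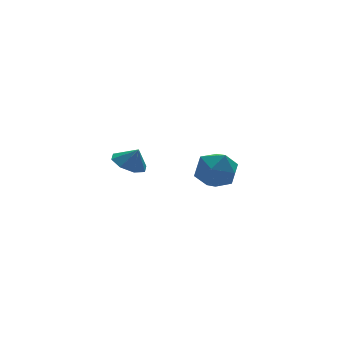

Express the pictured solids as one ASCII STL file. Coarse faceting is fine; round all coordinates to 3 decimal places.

solid 
facet normal -0.352 -0.254 0.901
outer loop
vertex 1.765 0.152 1.007
vertex 1.756 -1.031 0.67
vertex 2.757 -0.549 1.197
endloop
endfacet
facet normal 0.054 0.332 0.942
outer loop
vertex 1.765 0.152 1.007
vertex 2.757 -0.549 1.197
vertex 2.888 0.602 0.784
endloop
endfacet
facet normal -0.230 0.827 0.513
outer loop
vertex 1.765 0.152 1.007
vertex 2.888 0.602 0.784
vertex 1.967 0.832 0.001
endloop
endfacet
facet normal -0.810 0.548 0.208
outer loop
vertex 1.765 0.152 1.007
vertex 1.967 0.832 0.001
vertex 1.267 -0.177 -0.069
endloop
endfacet
facet normal -0.886 -0.121 0.447
outer loop
vertex 1.765 0.152 1.007
vertex 1.267 -0.177 -0.069
vertex 1.756 -1.031 0.67
endloop
endfacet
facet normal 0.702 0.168 0.692
outer loop
vertex 2.888 0.602 0.784
vertex 2.757 -0.549 1.197
vertex 3.573 -0.303 0.309
endloop
endfacet
facet normal 0.046 -0.779 0.626
outer loop
vertex 2.757 -0.549 1.197
vertex 1.756 -1.031 0.67
vertex 2.873 -1.312 0.239
endloop
endfacet
facet normal -0.819 -0.563 -0.109
outer loop
vertex 1.756 -1.031 0.67
vertex 1.267 -0.177 -0.069
vertex 1.952 -1.082 -0.544
endloop
endfacet
facet normal -0.697 0.518 -0.497
outer loop
vertex 1.267 -0.177 -0.069
vertex 1.967 0.832 0.001
vertex 2.083 0.069 -0.957
endloop
endfacet
facet normal 0.243 0.970 -0.001
outer loop
vertex 1.967 0.832 0.001
vertex 2.888 0.602 0.784
vertex 3.084 0.551 -0.43
endloop
endfacet
facet normal 0.810 -0.548 -0.208
outer loop
vertex 3.075 -0.632 -0.767
vertex 3.573 -0.303 0.309
vertex 2.873 -1.312 0.239
endloop
endfacet
facet normal 0.230 -0.827 -0.513
outer loop
vertex 3.075 -0.632 -0.767
vertex 2.873 -1.312 0.239
vertex 1.952 -1.082 -0.544
endloop
endfacet
facet normal -0.054 -0.332 -0.942
outer loop
vertex 3.075 -0.632 -0.767
vertex 1.952 -1.082 -0.544
vertex 2.083 0.069 -0.957
endloop
endfacet
facet normal 0.352 0.254 -0.901
outer loop
vertex 3.075 -0.632 -0.767
vertex 2.083 0.069 -0.957
vertex 3.084 0.551 -0.43
endloop
endfacet
facet normal 0.886 0.121 -0.447
outer loop
vertex 3.075 -0.632 -0.767
vertex 3.084 0.551 -0.43
vertex 3.573 -0.303 0.309
endloop
endfacet
facet normal 0.697 -0.518 0.497
outer loop
vertex 2.873 -1.312 0.239
vertex 3.573 -0.303 0.309
vertex 2.757 -0.549 1.197
endloop
endfacet
facet normal -0.243 -0.970 0.001
outer loop
vertex 1.952 -1.082 -0.544
vertex 2.873 -1.312 0.239
vertex 1.756 -1.031 0.67
endloop
endfacet
facet normal -0.702 -0.168 -0.692
outer loop
vertex 2.083 0.069 -0.957
vertex 1.952 -1.082 -0.544
vertex 1.267 -0.177 -0.069
endloop
endfacet
facet normal -0.046 0.779 -0.626
outer loop
vertex 3.084 0.551 -0.43
vertex 2.083 0.069 -0.957
vertex 1.967 0.832 0.001
endloop
endfacet
facet normal 0.819 0.563 0.109
outer loop
vertex 3.573 -0.303 0.309
vertex 3.084 0.551 -0.43
vertex 2.888 0.602 0.784
endloop
endfacet
facet normal -0.360 0.282 -0.889
outer loop
vertex -2.956 -3.655 2.511
vertex -3.44 -2.999 2.915
vertex -2.605 -3.056 2.559
endloop
endfacet
facet normal 0.832 -0.506 0.226
outer loop
vertex -2.956 -3.655 2.511
vertex -2.605 -3.056 2.559
vertex -3.08 -3.281 3.805
endloop
endfacet
facet normal -0.360 0.281 -0.890
outer loop
vertex -2.605 -3.056 2.559
vertex -3.44 -2.999 2.915
vertex -2.743 -2.423 2.815
endloop
endfacet
facet normal 0.930 0.055 0.364
outer loop
vertex -2.605 -3.056 2.559
vertex -2.743 -2.423 2.815
vertex -3.08 -3.281 3.805
endloop
endfacet
facet normal -0.360 0.282 -0.889
outer loop
vertex -2.743 -2.423 2.815
vertex -3.44 -2.999 2.915
vertex -3.29 -2.128 3.13
endloop
endfacet
facet normal 0.618 0.478 0.625
outer loop
vertex -2.743 -2.423 2.815
vertex -3.29 -2.128 3.13
vertex -3.08 -3.281 3.805
endloop
endfacet
facet normal -0.361 0.282 -0.889
outer loop
vertex -3.29 -2.128 3.13
vertex -3.44 -2.999 2.915
vertex -3.924 -2.343 3.319
endloop
endfacet
facet normal 0.080 0.514 0.854
outer loop
vertex -3.29 -2.128 3.13
vertex -3.924 -2.343 3.319
vertex -3.08 -3.281 3.805
endloop
endfacet
facet normal -0.361 0.281 -0.889
outer loop
vertex -3.924 -2.343 3.319
vertex -3.44 -2.999 2.915
vertex -4.276 -2.943 3.272
endloop
endfacet
facet normal -0.369 0.144 0.918
outer loop
vertex -3.924 -2.343 3.319
vertex -4.276 -2.943 3.272
vertex -3.08 -3.281 3.805
endloop
endfacet
facet normal -0.361 0.282 -0.889
outer loop
vertex -4.276 -2.943 3.272
vertex -3.44 -2.999 2.915
vertex -4.137 -3.575 3.015
endloop
endfacet
facet normal -0.466 -0.419 0.779
outer loop
vertex -4.276 -2.943 3.272
vertex -4.137 -3.575 3.015
vertex -3.08 -3.281 3.805
endloop
endfacet
facet normal -0.360 0.282 -0.889
outer loop
vertex -4.137 -3.575 3.015
vertex -3.44 -2.999 2.915
vertex -3.591 -3.871 2.7
endloop
endfacet
facet normal -0.155 -0.840 0.520
outer loop
vertex -4.137 -3.575 3.015
vertex -3.591 -3.871 2.7
vertex -3.08 -3.281 3.805
endloop
endfacet
facet normal -0.360 0.282 -0.889
outer loop
vertex -3.591 -3.871 2.7
vertex -3.44 -2.999 2.915
vertex -2.956 -3.655 2.511
endloop
endfacet
facet normal 0.384 -0.876 0.290
outer loop
vertex -3.591 -3.871 2.7
vertex -2.956 -3.655 2.511
vertex -3.08 -3.281 3.805
endloop
endfacet

endsolid


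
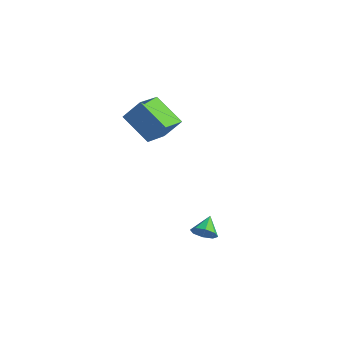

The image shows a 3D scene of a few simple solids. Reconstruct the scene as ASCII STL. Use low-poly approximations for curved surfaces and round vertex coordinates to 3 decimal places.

solid 
facet normal -0.475 -0.400 -0.784
outer loop
vertex -0.638 -1.681 3.489
vertex -0.967 -0.26 2.963
vertex 0.899 -1.672 2.553
endloop
endfacet
facet normal 0.212 -0.917 0.339
outer loop
vertex 1.507 -1.16 3.557
vertex -0.638 -1.681 3.489
vertex 0.899 -1.672 2.553
endloop
endfacet
facet normal -0.475 -0.400 -0.784
outer loop
vertex 0.899 -1.672 2.553
vertex -0.967 -0.26 2.963
vertex 0.571 -0.251 2.027
endloop
endfacet
facet normal 0.854 0.005 -0.520
outer loop
vertex 0.571 -0.251 2.027
vertex 1.507 -1.16 3.557
vertex 0.899 -1.672 2.553
endloop
endfacet
facet normal -0.854 -0.005 0.520
outer loop
vertex -0.638 -1.681 3.489
vertex -0.359 0.252 3.967
vertex -0.967 -0.26 2.963
endloop
endfacet
facet normal 0.212 -0.917 0.339
outer loop
vertex -0.031 -1.169 4.493
vertex -0.638 -1.681 3.489
vertex 1.507 -1.16 3.557
endloop
endfacet
facet normal -0.855 -0.005 0.519
outer loop
vertex -0.031 -1.169 4.493
vertex -0.359 0.252 3.967
vertex -0.638 -1.681 3.489
endloop
endfacet
facet normal -0.212 0.917 -0.339
outer loop
vertex -0.967 -0.26 2.963
vertex -0.359 0.252 3.967
vertex 0.571 -0.251 2.027
endloop
endfacet
facet normal 0.854 0.006 -0.519
outer loop
vertex 1.178 0.261 3.031
vertex 1.507 -1.16 3.557
vertex 0.571 -0.251 2.027
endloop
endfacet
facet normal -0.212 0.917 -0.339
outer loop
vertex 0.571 -0.251 2.027
vertex -0.359 0.252 3.967
vertex 1.178 0.261 3.031
endloop
endfacet
facet normal 0.475 0.400 0.784
outer loop
vertex 1.178 0.261 3.031
vertex -0.031 -1.169 4.493
vertex 1.507 -1.16 3.557
endloop
endfacet
facet normal 0.475 0.400 0.784
outer loop
vertex -0.359 0.252 3.967
vertex -0.031 -1.169 4.493
vertex 1.178 0.261 3.031
endloop
endfacet
facet normal 0.363 -0.796 -0.485
outer loop
vertex 4.405 -1.057 -2.183
vertex 3.829 -1.144 -2.472
vertex 4.369 -0.811 -2.614
endloop
endfacet
facet normal 0.623 0.701 0.348
outer loop
vertex 4.405 -1.057 -2.183
vertex 4.369 -0.811 -2.614
vertex 3.451 -0.316 -1.968
endloop
endfacet
facet normal 0.363 -0.796 -0.484
outer loop
vertex 4.369 -0.811 -2.614
vertex 3.829 -1.144 -2.472
vertex 4.017 -0.76 -2.962
endloop
endfacet
facet normal 0.343 0.915 -0.213
outer loop
vertex 4.369 -0.811 -2.614
vertex 4.017 -0.76 -2.962
vertex 3.451 -0.316 -1.968
endloop
endfacet
facet normal 0.364 -0.796 -0.484
outer loop
vertex 4.017 -0.76 -2.962
vertex 3.829 -1.144 -2.472
vertex 3.555 -0.934 -3.023
endloop
endfacet
facet normal -0.244 0.826 -0.508
outer loop
vertex 4.017 -0.76 -2.962
vertex 3.555 -0.934 -3.023
vertex 3.451 -0.316 -1.968
endloop
endfacet
facet normal 0.364 -0.796 -0.484
outer loop
vertex 3.555 -0.934 -3.023
vertex 3.829 -1.144 -2.472
vertex 3.254 -1.231 -2.761
endloop
endfacet
facet normal -0.795 0.486 -0.363
outer loop
vertex 3.555 -0.934 -3.023
vertex 3.254 -1.231 -2.761
vertex 3.451 -0.316 -1.968
endloop
endfacet
facet normal 0.364 -0.796 -0.484
outer loop
vertex 3.254 -1.231 -2.761
vertex 3.829 -1.144 -2.472
vertex 3.289 -1.477 -2.33
endloop
endfacet
facet normal -0.986 0.096 0.135
outer loop
vertex 3.254 -1.231 -2.761
vertex 3.289 -1.477 -2.33
vertex 3.451 -0.316 -1.968
endloop
endfacet
facet normal 0.363 -0.796 -0.484
outer loop
vertex 3.289 -1.477 -2.33
vertex 3.829 -1.144 -2.472
vertex 3.641 -1.528 -1.982
endloop
endfacet
facet normal -0.707 -0.119 0.697
outer loop
vertex 3.289 -1.477 -2.33
vertex 3.641 -1.528 -1.982
vertex 3.451 -0.316 -1.968
endloop
endfacet
facet normal 0.364 -0.796 -0.484
outer loop
vertex 3.641 -1.528 -1.982
vertex 3.829 -1.144 -2.472
vertex 4.103 -1.354 -1.921
endloop
endfacet
facet normal -0.120 -0.030 0.992
outer loop
vertex 3.641 -1.528 -1.982
vertex 4.103 -1.354 -1.921
vertex 3.451 -0.316 -1.968
endloop
endfacet
facet normal 0.363 -0.796 -0.484
outer loop
vertex 4.103 -1.354 -1.921
vertex 3.829 -1.144 -2.472
vertex 4.405 -1.057 -2.183
endloop
endfacet
facet normal 0.431 0.309 0.848
outer loop
vertex 4.103 -1.354 -1.921
vertex 4.405 -1.057 -2.183
vertex 3.451 -0.316 -1.968
endloop
endfacet

endsolid


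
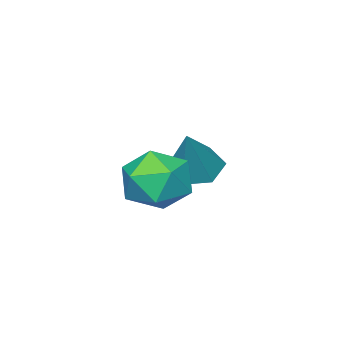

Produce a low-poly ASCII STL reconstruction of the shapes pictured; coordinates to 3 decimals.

solid 
facet normal -0.486 -0.275 -0.829
outer loop
vertex 1.126 -2.216 2.907
vertex 0.598 -1.612 3.016
vertex 1.27 -1.489 2.581
endloop
endfacet
facet normal 0.973 -0.221 -0.063
outer loop
vertex 1.126 -2.216 2.907
vertex 1.27 -1.489 2.581
vertex 1.482 -1.108 4.524
endloop
endfacet
facet normal -0.486 -0.277 -0.829
outer loop
vertex 1.27 -1.489 2.581
vertex 0.598 -1.612 3.016
vertex 0.741 -0.885 2.689
endloop
endfacet
facet normal 0.717 0.665 -0.209
outer loop
vertex 1.27 -1.489 2.581
vertex 0.741 -0.885 2.689
vertex 1.482 -1.108 4.524
endloop
endfacet
facet normal -0.486 -0.277 -0.829
outer loop
vertex 0.741 -0.885 2.689
vertex 0.598 -1.612 3.016
vertex 0.069 -1.008 3.124
endloop
endfacet
facet normal -0.081 0.985 0.153
outer loop
vertex 0.741 -0.885 2.689
vertex 0.069 -1.008 3.124
vertex 1.482 -1.108 4.524
endloop
endfacet
facet normal -0.486 -0.277 -0.829
outer loop
vertex 0.069 -1.008 3.124
vertex 0.598 -1.612 3.016
vertex -0.074 -1.735 3.451
endloop
endfacet
facet normal -0.624 0.419 0.660
outer loop
vertex 0.069 -1.008 3.124
vertex -0.074 -1.735 3.451
vertex 1.482 -1.108 4.524
endloop
endfacet
facet normal -0.486 -0.277 -0.829
outer loop
vertex -0.074 -1.735 3.451
vertex 0.598 -1.612 3.016
vertex 0.454 -2.339 3.343
endloop
endfacet
facet normal -0.368 -0.465 0.805
outer loop
vertex -0.074 -1.735 3.451
vertex 0.454 -2.339 3.343
vertex 1.482 -1.108 4.524
endloop
endfacet
facet normal -0.487 -0.276 -0.829
outer loop
vertex 0.454 -2.339 3.343
vertex 0.598 -1.612 3.016
vertex 1.126 -2.216 2.907
endloop
endfacet
facet normal 0.431 -0.786 0.443
outer loop
vertex 0.454 -2.339 3.343
vertex 1.126 -2.216 2.907
vertex 1.482 -1.108 4.524
endloop
endfacet
facet normal -0.166 0.419 0.893
outer loop
vertex 3.555 0.364 4.312
vertex 2.579 -0.0 4.301
vertex 3.344 -0.574 4.713
endloop
endfacet
facet normal 0.519 0.235 0.822
outer loop
vertex 3.555 0.364 4.312
vertex 3.344 -0.574 4.713
vertex 4.198 -0.435 4.134
endloop
endfacet
facet normal 0.781 0.573 0.249
outer loop
vertex 3.555 0.364 4.312
vertex 4.198 -0.435 4.134
vertex 3.96 0.224 3.364
endloop
endfacet
facet normal 0.256 0.966 -0.033
outer loop
vertex 3.555 0.364 4.312
vertex 3.96 0.224 3.364
vertex 2.96 0.493 3.467
endloop
endfacet
facet normal -0.329 0.871 0.365
outer loop
vertex 3.555 0.364 4.312
vertex 2.96 0.493 3.467
vertex 2.579 -0.0 4.301
endloop
endfacet
facet normal 0.547 -0.467 0.695
outer loop
vertex 4.198 -0.435 4.134
vertex 3.344 -0.574 4.713
vertex 3.62 -1.293 4.013
endloop
endfacet
facet normal -0.563 -0.169 0.809
outer loop
vertex 3.344 -0.574 4.713
vertex 2.579 -0.0 4.301
vertex 2.62 -1.024 4.116
endloop
endfacet
facet normal -0.826 0.562 -0.045
outer loop
vertex 2.579 -0.0 4.301
vertex 2.96 0.493 3.467
vertex 2.382 -0.365 3.346
endloop
endfacet
facet normal 0.122 0.716 -0.687
outer loop
vertex 2.96 0.493 3.467
vertex 3.96 0.224 3.364
vertex 3.236 -0.226 2.767
endloop
endfacet
facet normal 0.970 0.081 -0.231
outer loop
vertex 3.96 0.224 3.364
vertex 4.198 -0.435 4.134
vertex 4.001 -0.8 3.179
endloop
endfacet
facet normal -0.256 -0.966 0.033
outer loop
vertex 3.025 -1.164 3.168
vertex 3.62 -1.293 4.013
vertex 2.62 -1.024 4.116
endloop
endfacet
facet normal -0.781 -0.573 -0.249
outer loop
vertex 3.025 -1.164 3.168
vertex 2.62 -1.024 4.116
vertex 2.382 -0.365 3.346
endloop
endfacet
facet normal -0.519 -0.235 -0.822
outer loop
vertex 3.025 -1.164 3.168
vertex 2.382 -0.365 3.346
vertex 3.236 -0.226 2.767
endloop
endfacet
facet normal 0.166 -0.419 -0.893
outer loop
vertex 3.025 -1.164 3.168
vertex 3.236 -0.226 2.767
vertex 4.001 -0.8 3.179
endloop
endfacet
facet normal 0.329 -0.871 -0.365
outer loop
vertex 3.025 -1.164 3.168
vertex 4.001 -0.8 3.179
vertex 3.62 -1.293 4.013
endloop
endfacet
facet normal -0.122 -0.716 0.687
outer loop
vertex 2.62 -1.024 4.116
vertex 3.62 -1.293 4.013
vertex 3.344 -0.574 4.713
endloop
endfacet
facet normal -0.970 -0.081 0.231
outer loop
vertex 2.382 -0.365 3.346
vertex 2.62 -1.024 4.116
vertex 2.579 -0.0 4.301
endloop
endfacet
facet normal -0.547 0.467 -0.695
outer loop
vertex 3.236 -0.226 2.767
vertex 2.382 -0.365 3.346
vertex 2.96 0.493 3.467
endloop
endfacet
facet normal 0.563 0.169 -0.809
outer loop
vertex 4.001 -0.8 3.179
vertex 3.236 -0.226 2.767
vertex 3.96 0.224 3.364
endloop
endfacet
facet normal 0.826 -0.562 0.045
outer loop
vertex 3.62 -1.293 4.013
vertex 4.001 -0.8 3.179
vertex 4.198 -0.435 4.134
endloop
endfacet

endsolid


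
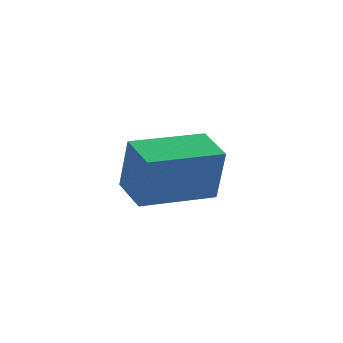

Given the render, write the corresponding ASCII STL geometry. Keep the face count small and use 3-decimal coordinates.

solid 
facet normal -0.994 0.063 0.086
outer loop
vertex -2.532 -2.467 4.078
vertex -2.444 -1.292 4.241
vertex -2.654 -2.239 2.499
endloop
endfacet
facet normal -0.073 -0.988 -0.137
outer loop
vertex -0.576 -2.368 2.319
vertex -2.532 -2.467 4.078
vertex -2.654 -2.239 2.499
endloop
endfacet
facet normal -0.994 0.062 0.086
outer loop
vertex -2.654 -2.239 2.499
vertex -2.444 -1.292 4.241
vertex -2.567 -1.064 2.662
endloop
endfacet
facet normal -0.077 0.143 -0.987
outer loop
vertex -2.567 -1.064 2.662
vertex -0.576 -2.368 2.319
vertex -2.654 -2.239 2.499
endloop
endfacet
facet normal 0.077 -0.143 0.987
outer loop
vertex -2.532 -2.467 4.078
vertex -0.366 -1.421 4.061
vertex -2.444 -1.292 4.241
endloop
endfacet
facet normal -0.073 -0.988 -0.137
outer loop
vertex -0.453 -2.596 3.898
vertex -2.532 -2.467 4.078
vertex -0.576 -2.368 2.319
endloop
endfacet
facet normal 0.077 -0.143 0.987
outer loop
vertex -0.453 -2.596 3.898
vertex -0.366 -1.421 4.061
vertex -2.532 -2.467 4.078
endloop
endfacet
facet normal 0.073 0.988 0.137
outer loop
vertex -2.444 -1.292 4.241
vertex -0.366 -1.421 4.061
vertex -2.567 -1.064 2.662
endloop
endfacet
facet normal -0.077 0.143 -0.987
outer loop
vertex -0.488 -1.193 2.482
vertex -0.576 -2.368 2.319
vertex -2.567 -1.064 2.662
endloop
endfacet
facet normal 0.073 0.988 0.137
outer loop
vertex -2.567 -1.064 2.662
vertex -0.366 -1.421 4.061
vertex -0.488 -1.193 2.482
endloop
endfacet
facet normal 0.994 -0.062 -0.086
outer loop
vertex -0.488 -1.193 2.482
vertex -0.453 -2.596 3.898
vertex -0.576 -2.368 2.319
endloop
endfacet
facet normal 0.994 -0.062 -0.086
outer loop
vertex -0.366 -1.421 4.061
vertex -0.453 -2.596 3.898
vertex -0.488 -1.193 2.482
endloop
endfacet
facet normal 0.423 0.746 -0.513
outer loop
vertex 1.272 1.22 1.793
vertex 0.751 1.204 1.34
vertex 0.805 1.573 1.921
endloop
endfacet
facet normal 0.328 0.093 0.940
outer loop
vertex 1.272 1.22 1.793
vertex 0.805 1.573 1.921
vertex -0.171 -0.424 2.46
endloop
endfacet
facet normal 0.423 0.747 -0.513
outer loop
vertex 0.805 1.573 1.921
vertex 0.751 1.204 1.34
vertex 0.298 1.647 1.611
endloop
endfacet
facet normal -0.427 0.424 0.799
outer loop
vertex 0.805 1.573 1.921
vertex 0.298 1.647 1.611
vertex -0.171 -0.424 2.46
endloop
endfacet
facet normal 0.423 0.747 -0.514
outer loop
vertex 0.298 1.647 1.611
vertex 0.751 1.204 1.34
vertex 0.132 1.388 1.098
endloop
endfacet
facet normal -0.946 0.281 0.164
outer loop
vertex 0.298 1.647 1.611
vertex 0.132 1.388 1.098
vertex -0.171 -0.424 2.46
endloop
endfacet
facet normal 0.423 0.747 -0.513
outer loop
vertex 0.132 1.388 1.098
vertex 0.751 1.204 1.34
vertex 0.433 0.99 0.767
endloop
endfacet
facet normal -0.841 -0.228 -0.491
outer loop
vertex 0.132 1.388 1.098
vertex 0.433 0.99 0.767
vertex -0.171 -0.424 2.46
endloop
endfacet
facet normal 0.424 0.746 -0.514
outer loop
vertex 0.433 0.99 0.767
vertex 0.751 1.204 1.34
vertex 0.973 0.753 0.868
endloop
endfacet
facet normal -0.191 -0.719 -0.668
outer loop
vertex 0.433 0.99 0.767
vertex 0.973 0.753 0.868
vertex -0.171 -0.424 2.46
endloop
endfacet
facet normal 0.423 0.746 -0.514
outer loop
vertex 0.973 0.753 0.868
vertex 0.751 1.204 1.34
vertex 1.347 0.855 1.324
endloop
endfacet
facet normal 0.515 -0.823 -0.238
outer loop
vertex 0.973 0.753 0.868
vertex 1.347 0.855 1.324
vertex -0.171 -0.424 2.46
endloop
endfacet
facet normal 0.423 0.747 -0.513
outer loop
vertex 1.347 0.855 1.324
vertex 0.751 1.204 1.34
vertex 1.272 1.22 1.793
endloop
endfacet
facet normal 0.747 -0.461 0.479
outer loop
vertex 1.347 0.855 1.324
vertex 1.272 1.22 1.793
vertex -0.171 -0.424 2.46
endloop
endfacet

endsolid


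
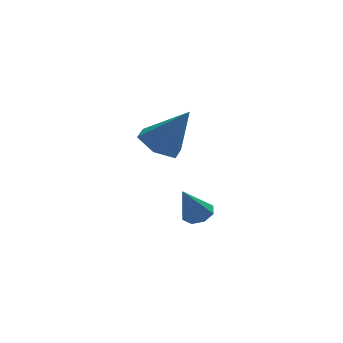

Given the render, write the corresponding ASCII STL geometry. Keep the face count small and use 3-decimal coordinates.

solid 
facet normal 0.378 0.344 -0.860
outer loop
vertex 2.666 -1.45 -4.181
vertex 2.155 -1.111 -4.27
vertex 2.701 -1.016 -3.992
endloop
endfacet
facet normal 0.736 -0.319 0.597
outer loop
vertex 2.666 -1.45 -4.181
vertex 2.701 -1.016 -3.992
vertex 1.565 -1.649 -2.93
endloop
endfacet
facet normal 0.378 0.345 -0.859
outer loop
vertex 2.701 -1.016 -3.992
vertex 2.155 -1.111 -4.27
vertex 2.415 -0.638 -3.966
endloop
endfacet
facet normal 0.530 0.348 0.774
outer loop
vertex 2.701 -1.016 -3.992
vertex 2.415 -0.638 -3.966
vertex 1.565 -1.649 -2.93
endloop
endfacet
facet normal 0.378 0.345 -0.859
outer loop
vertex 2.415 -0.638 -3.966
vertex 2.155 -1.111 -4.27
vertex 1.977 -0.537 -4.118
endloop
endfacet
facet normal -0.062 0.739 0.670
outer loop
vertex 2.415 -0.638 -3.966
vertex 1.977 -0.537 -4.118
vertex 1.565 -1.649 -2.93
endloop
endfacet
facet normal 0.378 0.345 -0.859
outer loop
vertex 1.977 -0.537 -4.118
vertex 2.155 -1.111 -4.27
vertex 1.643 -0.772 -4.359
endloop
endfacet
facet normal -0.694 0.630 0.348
outer loop
vertex 1.977 -0.537 -4.118
vertex 1.643 -0.772 -4.359
vertex 1.565 -1.649 -2.93
endloop
endfacet
facet normal 0.378 0.345 -0.859
outer loop
vertex 1.643 -0.772 -4.359
vertex 2.155 -1.111 -4.27
vertex 1.609 -1.206 -4.548
endloop
endfacet
facet normal -0.997 0.080 -0.005
outer loop
vertex 1.643 -0.772 -4.359
vertex 1.609 -1.206 -4.548
vertex 1.565 -1.649 -2.93
endloop
endfacet
facet normal 0.377 0.346 -0.859
outer loop
vertex 1.609 -1.206 -4.548
vertex 2.155 -1.111 -4.27
vertex 1.894 -1.584 -4.575
endloop
endfacet
facet normal -0.791 -0.584 -0.181
outer loop
vertex 1.609 -1.206 -4.548
vertex 1.894 -1.584 -4.575
vertex 1.565 -1.649 -2.93
endloop
endfacet
facet normal 0.378 0.345 -0.859
outer loop
vertex 1.894 -1.584 -4.575
vertex 2.155 -1.111 -4.27
vertex 2.332 -1.685 -4.423
endloop
endfacet
facet normal -0.198 -0.977 -0.078
outer loop
vertex 1.894 -1.584 -4.575
vertex 2.332 -1.685 -4.423
vertex 1.565 -1.649 -2.93
endloop
endfacet
facet normal 0.379 0.346 -0.858
outer loop
vertex 2.332 -1.685 -4.423
vertex 2.155 -1.111 -4.27
vertex 2.666 -1.45 -4.181
endloop
endfacet
facet normal 0.434 -0.867 0.244
outer loop
vertex 2.332 -1.685 -4.423
vertex 2.666 -1.45 -4.181
vertex 1.565 -1.649 -2.93
endloop
endfacet
facet normal -0.528 0.165 -0.833
outer loop
vertex 1.5 -1.777 -0.855
vertex 0.739 -2.024 -0.422
vertex 1.003 -1.153 -0.417
endloop
endfacet
facet normal 0.803 0.592 0.068
outer loop
vertex 1.5 -1.777 -0.855
vertex 1.003 -1.153 -0.417
vertex 1.741 -2.336 1.162
endloop
endfacet
facet normal -0.527 0.165 -0.834
outer loop
vertex 1.003 -1.153 -0.417
vertex 0.739 -2.024 -0.422
vertex 0.241 -1.4 0.016
endloop
endfacet
facet normal 0.065 0.813 0.579
outer loop
vertex 1.003 -1.153 -0.417
vertex 0.241 -1.4 0.016
vertex 1.741 -2.336 1.162
endloop
endfacet
facet normal -0.528 0.164 -0.834
outer loop
vertex 0.241 -1.4 0.016
vertex 0.739 -2.024 -0.422
vertex -0.022 -2.271 0.011
endloop
endfacet
facet normal -0.536 0.157 0.830
outer loop
vertex 0.241 -1.4 0.016
vertex -0.022 -2.271 0.011
vertex 1.741 -2.336 1.162
endloop
endfacet
facet normal -0.528 0.165 -0.833
outer loop
vertex -0.022 -2.271 0.011
vertex 0.739 -2.024 -0.422
vertex 0.475 -2.895 -0.427
endloop
endfacet
facet normal -0.399 -0.718 0.570
outer loop
vertex -0.022 -2.271 0.011
vertex 0.475 -2.895 -0.427
vertex 1.741 -2.336 1.162
endloop
endfacet
facet normal -0.528 0.165 -0.833
outer loop
vertex 0.475 -2.895 -0.427
vertex 0.739 -2.024 -0.422
vertex 1.236 -2.648 -0.86
endloop
endfacet
facet normal 0.339 -0.939 0.060
outer loop
vertex 0.475 -2.895 -0.427
vertex 1.236 -2.648 -0.86
vertex 1.741 -2.336 1.162
endloop
endfacet
facet normal -0.528 0.165 -0.833
outer loop
vertex 1.236 -2.648 -0.86
vertex 0.739 -2.024 -0.422
vertex 1.5 -1.777 -0.855
endloop
endfacet
facet normal 0.940 -0.284 -0.191
outer loop
vertex 1.236 -2.648 -0.86
vertex 1.5 -1.777 -0.855
vertex 1.741 -2.336 1.162
endloop
endfacet

endsolid


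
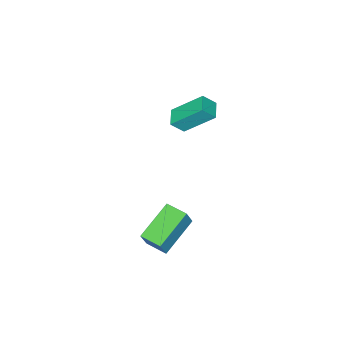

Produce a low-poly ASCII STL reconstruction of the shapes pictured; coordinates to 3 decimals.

solid 
facet normal -0.687 -0.708 0.166
outer loop
vertex -3.099 -3.056 2.973
vertex -4.056 -1.774 4.483
vertex -3.664 -2.669 2.286
endloop
endfacet
facet normal 0.436 -0.582 -0.686
outer loop
vertex -2.964 -1.946 2.117
vertex -3.099 -3.056 2.973
vertex -3.664 -2.669 2.286
endloop
endfacet
facet normal -0.686 -0.708 0.166
outer loop
vertex -3.664 -2.669 2.286
vertex -4.056 -1.774 4.483
vertex -4.621 -1.387 3.797
endloop
endfacet
facet normal -0.583 0.399 -0.708
outer loop
vertex -4.621 -1.387 3.797
vertex -2.964 -1.946 2.117
vertex -3.664 -2.669 2.286
endloop
endfacet
facet normal 0.583 -0.399 0.708
outer loop
vertex -3.099 -3.056 2.973
vertex -3.356 -1.051 4.314
vertex -4.056 -1.774 4.483
endloop
endfacet
facet normal 0.435 -0.582 -0.687
outer loop
vertex -2.399 -2.333 2.803
vertex -3.099 -3.056 2.973
vertex -2.964 -1.946 2.117
endloop
endfacet
facet normal 0.583 -0.399 0.708
outer loop
vertex -2.399 -2.333 2.803
vertex -3.356 -1.051 4.314
vertex -3.099 -3.056 2.973
endloop
endfacet
facet normal -0.435 0.582 0.687
outer loop
vertex -4.056 -1.774 4.483
vertex -3.356 -1.051 4.314
vertex -4.621 -1.387 3.797
endloop
endfacet
facet normal -0.583 0.398 -0.708
outer loop
vertex -3.921 -0.664 3.627
vertex -2.964 -1.946 2.117
vertex -4.621 -1.387 3.797
endloop
endfacet
facet normal -0.435 0.583 0.686
outer loop
vertex -4.621 -1.387 3.797
vertex -3.356 -1.051 4.314
vertex -3.921 -0.664 3.627
endloop
endfacet
facet normal 0.686 0.708 -0.166
outer loop
vertex -3.921 -0.664 3.627
vertex -2.399 -2.333 2.803
vertex -2.964 -1.946 2.117
endloop
endfacet
facet normal 0.687 0.708 -0.166
outer loop
vertex -3.356 -1.051 4.314
vertex -2.399 -2.333 2.803
vertex -3.921 -0.664 3.627
endloop
endfacet
facet normal -0.908 -0.163 0.387
outer loop
vertex 1.538 1.802 2.487
vertex 1.338 2.975 2.511
vertex 1.123 1.751 1.492
endloop
endfacet
facet normal 0.168 -0.986 -0.020
outer loop
vertex 3.102 2.105 0.649
vertex 1.538 1.802 2.487
vertex 1.123 1.751 1.492
endloop
endfacet
facet normal -0.908 -0.163 0.387
outer loop
vertex 1.123 1.751 1.492
vertex 1.338 2.975 2.511
vertex 0.923 2.924 1.516
endloop
endfacet
facet normal -0.384 -0.047 -0.922
outer loop
vertex 0.923 2.924 1.516
vertex 3.102 2.105 0.649
vertex 1.123 1.751 1.492
endloop
endfacet
facet normal 0.384 0.047 0.922
outer loop
vertex 1.538 1.802 2.487
vertex 3.317 3.329 1.668
vertex 1.338 2.975 2.511
endloop
endfacet
facet normal 0.168 -0.986 -0.020
outer loop
vertex 3.517 2.156 1.644
vertex 1.538 1.802 2.487
vertex 3.102 2.105 0.649
endloop
endfacet
facet normal 0.384 0.047 0.922
outer loop
vertex 3.517 2.156 1.644
vertex 3.317 3.329 1.668
vertex 1.538 1.802 2.487
endloop
endfacet
facet normal -0.168 0.986 0.020
outer loop
vertex 1.338 2.975 2.511
vertex 3.317 3.329 1.668
vertex 0.923 2.924 1.516
endloop
endfacet
facet normal -0.384 -0.047 -0.922
outer loop
vertex 2.902 3.278 0.673
vertex 3.102 2.105 0.649
vertex 0.923 2.924 1.516
endloop
endfacet
facet normal -0.168 0.986 0.020
outer loop
vertex 0.923 2.924 1.516
vertex 3.317 3.329 1.668
vertex 2.902 3.278 0.673
endloop
endfacet
facet normal 0.908 0.163 -0.387
outer loop
vertex 2.902 3.278 0.673
vertex 3.517 2.156 1.644
vertex 3.102 2.105 0.649
endloop
endfacet
facet normal 0.908 0.163 -0.387
outer loop
vertex 3.317 3.329 1.668
vertex 3.517 2.156 1.644
vertex 2.902 3.278 0.673
endloop
endfacet

endsolid


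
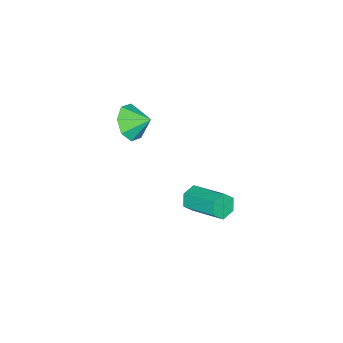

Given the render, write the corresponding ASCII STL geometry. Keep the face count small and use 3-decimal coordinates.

solid 
facet normal 0.166 -0.846 -0.507
outer loop
vertex 0.917 -1.447 2.319
vertex 0.221 -1.191 1.664
vertex 1.197 -1.045 1.74
endloop
endfacet
facet normal 0.593 0.498 0.633
outer loop
vertex 0.917 -1.447 2.319
vertex 1.197 -1.045 1.74
vertex 0.039 -0.269 2.216
endloop
endfacet
facet normal 0.166 -0.846 -0.507
outer loop
vertex 1.197 -1.045 1.74
vertex 0.221 -1.191 1.664
vertex 0.904 -0.729 1.117
endloop
endfacet
facet normal 0.588 0.799 0.129
outer loop
vertex 1.197 -1.045 1.74
vertex 0.904 -0.729 1.117
vertex 0.039 -0.269 2.216
endloop
endfacet
facet normal 0.166 -0.846 -0.507
outer loop
vertex 0.904 -0.729 1.117
vertex 0.221 -1.191 1.664
vertex 0.211 -0.683 0.814
endloop
endfacet
facet normal 0.176 0.950 -0.259
outer loop
vertex 0.904 -0.729 1.117
vertex 0.211 -0.683 0.814
vertex 0.039 -0.269 2.216
endloop
endfacet
facet normal 0.166 -0.846 -0.507
outer loop
vertex 0.211 -0.683 0.814
vertex 0.221 -1.191 1.664
vertex -0.476 -0.935 1.009
endloop
endfacet
facet normal -0.403 0.863 -0.304
outer loop
vertex 0.211 -0.683 0.814
vertex -0.476 -0.935 1.009
vertex 0.039 -0.269 2.216
endloop
endfacet
facet normal 0.166 -0.845 -0.507
outer loop
vertex -0.476 -0.935 1.009
vertex 0.221 -1.191 1.664
vertex -0.756 -1.337 1.587
endloop
endfacet
facet normal -0.807 0.590 0.019
outer loop
vertex -0.476 -0.935 1.009
vertex -0.756 -1.337 1.587
vertex 0.039 -0.269 2.216
endloop
endfacet
facet normal 0.166 -0.846 -0.507
outer loop
vertex -0.756 -1.337 1.587
vertex 0.221 -1.191 1.664
vertex -0.463 -1.653 2.21
endloop
endfacet
facet normal -0.802 0.289 0.523
outer loop
vertex -0.756 -1.337 1.587
vertex -0.463 -1.653 2.21
vertex 0.039 -0.269 2.216
endloop
endfacet
facet normal 0.166 -0.845 -0.508
outer loop
vertex -0.463 -1.653 2.21
vertex 0.221 -1.191 1.664
vertex 0.23 -1.699 2.513
endloop
endfacet
facet normal -0.389 0.137 0.911
outer loop
vertex -0.463 -1.653 2.21
vertex 0.23 -1.699 2.513
vertex 0.039 -0.269 2.216
endloop
endfacet
facet normal 0.167 -0.845 -0.508
outer loop
vertex 0.23 -1.699 2.513
vertex 0.221 -1.191 1.664
vertex 0.917 -1.447 2.319
endloop
endfacet
facet normal 0.188 0.224 0.956
outer loop
vertex 0.23 -1.699 2.513
vertex 0.917 -1.447 2.319
vertex 0.039 -0.269 2.216
endloop
endfacet
facet normal -0.177 -0.913 -0.369
outer loop
vertex -1.132 0.68 -3.803
vertex -1.516 0.962 -4.317
vertex -0.828 0.865 -4.407
endloop
endfacet
facet normal 0.884 -0.312 0.349
outer loop
vertex -1.132 0.68 -3.803
vertex -0.828 0.865 -4.407
vertex -0.78 2.496 -3.07
endloop
endfacet
facet normal 0.884 -0.312 0.349
outer loop
vertex -0.78 2.496 -3.07
vertex -0.828 0.865 -4.407
vertex -0.477 2.681 -3.673
endloop
endfacet
facet normal 0.177 0.912 0.369
outer loop
vertex -0.78 2.496 -3.07
vertex -0.477 2.681 -3.673
vertex -1.164 2.778 -3.583
endloop
endfacet
facet normal -0.177 -0.912 -0.369
outer loop
vertex -0.828 0.865 -4.407
vertex -1.516 0.962 -4.317
vertex -1.212 1.147 -4.92
endloop
endfacet
facet normal 0.817 0.073 -0.572
outer loop
vertex -0.828 0.865 -4.407
vertex -1.212 1.147 -4.92
vertex -0.477 2.681 -3.673
endloop
endfacet
facet normal 0.818 0.072 -0.571
outer loop
vertex -0.477 2.681 -3.673
vertex -1.212 1.147 -4.92
vertex -0.86 2.963 -4.186
endloop
endfacet
facet normal 0.177 0.912 0.369
outer loop
vertex -0.477 2.681 -3.673
vertex -0.86 2.963 -4.186
vertex -1.164 2.778 -3.583
endloop
endfacet
facet normal -0.177 -0.912 -0.369
outer loop
vertex -1.212 1.147 -4.92
vertex -1.516 0.962 -4.317
vertex -1.9 1.244 -4.83
endloop
endfacet
facet normal -0.066 0.385 -0.921
outer loop
vertex -1.212 1.147 -4.92
vertex -1.9 1.244 -4.83
vertex -0.86 2.963 -4.186
endloop
endfacet
facet normal -0.065 0.384 -0.921
outer loop
vertex -0.86 2.963 -4.186
vertex -1.9 1.244 -4.83
vertex -1.548 3.06 -4.097
endloop
endfacet
facet normal 0.176 0.913 0.369
outer loop
vertex -0.86 2.963 -4.186
vertex -1.548 3.06 -4.097
vertex -1.164 2.778 -3.583
endloop
endfacet
facet normal -0.177 -0.912 -0.369
outer loop
vertex -1.9 1.244 -4.83
vertex -1.516 0.962 -4.317
vertex -2.203 1.059 -4.227
endloop
endfacet
facet normal -0.884 0.312 -0.348
outer loop
vertex -1.9 1.244 -4.83
vertex -2.203 1.059 -4.227
vertex -1.548 3.06 -4.097
endloop
endfacet
facet normal -0.884 0.312 -0.349
outer loop
vertex -1.548 3.06 -4.097
vertex -2.203 1.059 -4.227
vertex -1.852 2.875 -3.493
endloop
endfacet
facet normal 0.177 0.913 0.369
outer loop
vertex -1.548 3.06 -4.097
vertex -1.852 2.875 -3.493
vertex -1.164 2.778 -3.583
endloop
endfacet
facet normal -0.177 -0.912 -0.369
outer loop
vertex -2.203 1.059 -4.227
vertex -1.516 0.962 -4.317
vertex -1.82 0.777 -3.714
endloop
endfacet
facet normal -0.818 -0.073 0.571
outer loop
vertex -2.203 1.059 -4.227
vertex -1.82 0.777 -3.714
vertex -1.852 2.875 -3.493
endloop
endfacet
facet normal -0.817 -0.073 0.572
outer loop
vertex -1.852 2.875 -3.493
vertex -1.82 0.777 -3.714
vertex -1.468 2.593 -2.98
endloop
endfacet
facet normal 0.177 0.912 0.369
outer loop
vertex -1.852 2.875 -3.493
vertex -1.468 2.593 -2.98
vertex -1.164 2.778 -3.583
endloop
endfacet
facet normal -0.176 -0.913 -0.369
outer loop
vertex -1.82 0.777 -3.714
vertex -1.516 0.962 -4.317
vertex -1.132 0.68 -3.803
endloop
endfacet
facet normal 0.065 -0.385 0.921
outer loop
vertex -1.82 0.777 -3.714
vertex -1.132 0.68 -3.803
vertex -1.468 2.593 -2.98
endloop
endfacet
facet normal 0.066 -0.384 0.921
outer loop
vertex -1.468 2.593 -2.98
vertex -1.132 0.68 -3.803
vertex -0.78 2.496 -3.07
endloop
endfacet
facet normal 0.177 0.912 0.369
outer loop
vertex -1.468 2.593 -2.98
vertex -0.78 2.496 -3.07
vertex -1.164 2.778 -3.583
endloop
endfacet

endsolid
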